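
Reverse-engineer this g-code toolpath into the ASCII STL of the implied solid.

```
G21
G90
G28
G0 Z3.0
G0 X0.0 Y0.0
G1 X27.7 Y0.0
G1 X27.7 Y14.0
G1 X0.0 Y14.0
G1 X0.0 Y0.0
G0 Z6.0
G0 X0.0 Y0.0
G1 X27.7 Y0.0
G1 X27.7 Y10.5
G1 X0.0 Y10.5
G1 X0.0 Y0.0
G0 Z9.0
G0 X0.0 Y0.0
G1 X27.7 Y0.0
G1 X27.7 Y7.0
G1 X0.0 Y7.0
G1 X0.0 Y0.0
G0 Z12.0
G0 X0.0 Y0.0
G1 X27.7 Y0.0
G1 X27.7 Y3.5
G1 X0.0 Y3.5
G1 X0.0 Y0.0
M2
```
solid part
  facet normal 0.0000 0.0000 -1.0000
    outer loop
      vertex 27.7 17.5 0.0
      vertex 27.7 0.0 0.0
      vertex 0.0 0.0 0.0
    endloop
  endfacet
  facet normal 0.0000 0.0000 -1.0000
    outer loop
      vertex 0.0 17.5 0.0
      vertex 27.7 17.5 0.0
      vertex 0.0 0.0 0.0
    endloop
  endfacet
  facet normal 0.0000 -1.0000 0.0000
    outer loop
      vertex 0.0 0.0 0.0
      vertex 27.7 0.0 0.0
      vertex 27.7 0.0 15.0
    endloop
  endfacet
  facet normal 0.0000 -1.0000 0.0000
    outer loop
      vertex 0.0 0.0 0.0
      vertex 27.7 0.0 15.0
      vertex 0.0 0.0 15.0
    endloop
  endfacet
  facet normal 0.0000 0.6508 0.7593
    outer loop
      vertex 0.0 0.0 15.0
      vertex 27.7 0.0 15.0
      vertex 27.7 17.5 0.0
    endloop
  endfacet
  facet normal 0.0000 0.6508 0.7593
    outer loop
      vertex 0.0 0.0 15.0
      vertex 27.7 17.5 0.0
      vertex 0.0 17.5 0.0
    endloop
  endfacet
  facet normal -1.0000 0.0000 0.0000
    outer loop
      vertex 0.0 0.0 15.0
      vertex 0.0 17.5 0.0
      vertex 0.0 0.0 0.0
    endloop
  endfacet
  facet normal 1.0000 0.0000 0.0000
    outer loop
      vertex 27.7 0.0 0.0
      vertex 27.7 17.5 0.0
      vertex 27.7 0.0 15.0
    endloop
  endfacet
endsolid part

The G0 Z moves step by Δz≈3.0 mm. The G1 loops shrink linearly with z, so the solid tapers from its base footprint up to z≈15. Closing with a flat bottom cap and the tapered top and triangulating gives 8 facets — a wedge (ramp): 27.7 × 17.5 mm base, rising to 15 mm along the y=0 edge and sloping linearly to z=0 at y=17.5.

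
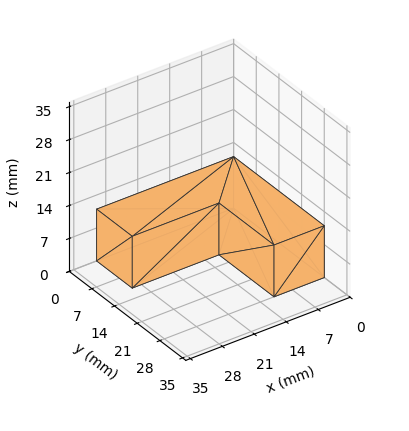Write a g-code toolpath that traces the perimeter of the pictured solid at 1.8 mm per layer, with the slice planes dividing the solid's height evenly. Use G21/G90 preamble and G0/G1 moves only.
Reading the render: the shape is an L-shaped prism: outer 30 × 28 mm, arm thicknesses ≈ 11 mm (horizontal) and 11 mm (vertical), extruded 11 mm in z (dimensions read to the nearest mm from the axis ticks). For the g-code, the solid's height is divided into equal slices at the stated Δz and each level perimeter traced with G1 moves after a G0 lift.

; perimeter-only toolpath
G21 ; units = mm
G90 ; absolute positioning
G28 ; home
; layer 1
G0 Z1.8
G0 X0.0 Y0.0
G1 X30.0 Y0.0
G1 X30.0 Y11.0
G1 X11.0 Y11.0
G1 X11.0 Y28.0
G1 X0.0 Y28.0
G1 X0.0 Y0.0
; layer 2
G0 Z3.7
G0 X0.0 Y0.0
G1 X30.0 Y0.0
G1 X30.0 Y11.0
G1 X11.0 Y11.0
G1 X11.0 Y28.0
G1 X0.0 Y28.0
G1 X0.0 Y0.0
; layer 3
G0 Z5.5
G0 X0.0 Y0.0
G1 X30.0 Y0.0
G1 X30.0 Y11.0
G1 X11.0 Y11.0
G1 X11.0 Y28.0
G1 X0.0 Y28.0
G1 X0.0 Y0.0
; layer 4
G0 Z7.3
G0 X0.0 Y0.0
G1 X30.0 Y0.0
G1 X30.0 Y11.0
G1 X11.0 Y11.0
G1 X11.0 Y28.0
G1 X0.0 Y28.0
G1 X0.0 Y0.0
; layer 5
G0 Z9.2
G0 X0.0 Y0.0
G1 X30.0 Y0.0
G1 X30.0 Y11.0
G1 X11.0 Y11.0
G1 X11.0 Y28.0
G1 X0.0 Y28.0
G1 X0.0 Y0.0
; layer 6
G0 Z11.0
G0 X0.0 Y0.0
G1 X30.0 Y0.0
G1 X30.0 Y11.0
G1 X11.0 Y11.0
G1 X11.0 Y28.0
G1 X0.0 Y28.0
G1 X0.0 Y0.0
M2 ; end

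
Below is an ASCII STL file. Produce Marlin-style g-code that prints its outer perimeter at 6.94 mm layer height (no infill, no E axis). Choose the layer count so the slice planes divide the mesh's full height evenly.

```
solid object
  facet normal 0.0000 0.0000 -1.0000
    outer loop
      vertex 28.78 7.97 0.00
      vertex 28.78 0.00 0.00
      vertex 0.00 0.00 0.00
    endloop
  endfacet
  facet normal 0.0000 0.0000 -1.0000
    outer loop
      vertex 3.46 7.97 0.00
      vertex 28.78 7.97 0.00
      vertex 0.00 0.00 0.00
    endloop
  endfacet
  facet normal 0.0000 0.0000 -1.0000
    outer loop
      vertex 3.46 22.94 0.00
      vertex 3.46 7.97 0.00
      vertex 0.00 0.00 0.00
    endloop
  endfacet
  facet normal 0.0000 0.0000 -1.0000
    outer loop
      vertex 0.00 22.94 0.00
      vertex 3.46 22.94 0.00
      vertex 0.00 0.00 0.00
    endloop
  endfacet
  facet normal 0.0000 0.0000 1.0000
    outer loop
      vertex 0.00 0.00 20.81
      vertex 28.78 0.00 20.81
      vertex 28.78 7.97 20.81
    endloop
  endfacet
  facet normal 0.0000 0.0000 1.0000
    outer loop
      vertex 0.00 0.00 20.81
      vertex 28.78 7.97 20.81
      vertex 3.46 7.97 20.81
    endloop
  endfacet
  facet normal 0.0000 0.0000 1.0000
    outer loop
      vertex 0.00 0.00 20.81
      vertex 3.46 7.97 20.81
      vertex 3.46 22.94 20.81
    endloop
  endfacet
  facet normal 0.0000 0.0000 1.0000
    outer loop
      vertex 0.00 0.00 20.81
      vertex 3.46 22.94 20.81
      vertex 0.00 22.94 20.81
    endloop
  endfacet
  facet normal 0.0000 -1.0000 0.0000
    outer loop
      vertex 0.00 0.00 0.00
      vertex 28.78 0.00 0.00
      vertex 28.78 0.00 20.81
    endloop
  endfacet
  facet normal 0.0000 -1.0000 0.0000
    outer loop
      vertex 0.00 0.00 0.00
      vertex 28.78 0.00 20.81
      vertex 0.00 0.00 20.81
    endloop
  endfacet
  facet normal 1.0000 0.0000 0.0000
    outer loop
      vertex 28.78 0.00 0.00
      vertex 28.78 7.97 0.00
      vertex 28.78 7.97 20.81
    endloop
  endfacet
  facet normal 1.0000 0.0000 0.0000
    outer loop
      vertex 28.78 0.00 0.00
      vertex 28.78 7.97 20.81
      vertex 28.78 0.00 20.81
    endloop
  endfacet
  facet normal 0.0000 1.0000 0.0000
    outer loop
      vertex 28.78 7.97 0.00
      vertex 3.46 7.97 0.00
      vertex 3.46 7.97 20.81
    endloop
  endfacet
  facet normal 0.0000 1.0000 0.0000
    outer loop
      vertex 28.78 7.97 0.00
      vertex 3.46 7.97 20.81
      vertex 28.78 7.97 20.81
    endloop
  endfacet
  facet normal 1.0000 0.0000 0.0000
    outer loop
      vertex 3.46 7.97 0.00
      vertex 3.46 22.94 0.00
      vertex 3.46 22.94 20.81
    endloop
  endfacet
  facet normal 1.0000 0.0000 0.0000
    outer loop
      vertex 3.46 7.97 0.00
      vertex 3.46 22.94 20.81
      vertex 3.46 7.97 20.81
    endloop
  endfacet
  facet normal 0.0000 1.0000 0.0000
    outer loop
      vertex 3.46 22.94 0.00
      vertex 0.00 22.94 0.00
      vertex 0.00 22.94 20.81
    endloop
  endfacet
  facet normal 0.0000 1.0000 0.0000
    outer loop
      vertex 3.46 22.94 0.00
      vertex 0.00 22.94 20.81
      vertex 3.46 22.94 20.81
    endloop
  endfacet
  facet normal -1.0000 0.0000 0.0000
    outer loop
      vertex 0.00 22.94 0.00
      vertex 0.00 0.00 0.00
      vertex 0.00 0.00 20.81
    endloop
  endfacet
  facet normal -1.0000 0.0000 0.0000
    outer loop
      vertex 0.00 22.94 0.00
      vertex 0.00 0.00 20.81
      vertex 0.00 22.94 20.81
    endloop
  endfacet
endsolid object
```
; perimeter-only toolpath
G21 ; units = mm
G90 ; absolute positioning
G28 ; home
; layer 1
G0 Z6.94
G0 X0.00 Y0.00
G1 X28.78 Y0.00
G1 X28.78 Y7.97
G1 X3.46 Y7.97
G1 X3.46 Y22.94
G1 X0.00 Y22.94
G1 X0.00 Y0.00
; layer 2
G0 Z13.87
G0 X0.00 Y0.00
G1 X28.78 Y0.00
G1 X28.78 Y7.97
G1 X3.46 Y7.97
G1 X3.46 Y22.94
G1 X0.00 Y22.94
G1 X0.00 Y0.00
; layer 3
G0 Z20.81
G0 X0.00 Y0.00
G1 X28.78 Y0.00
G1 X28.78 Y7.97
G1 X3.46 Y7.97
G1 X3.46 Y22.94
G1 X0.00 Y22.94
G1 X0.00 Y0.00
M2 ; end

The solid is an L-shaped prism: outer 28.8 × 22.9 mm, arm thicknesses ≈ 7.97 mm (horizontal) and 3.46 mm (vertical), extruded 20.8 mm in z. Slicing at Δz = 6.94 mm — 3 equal slices spanning the solid's height, so layer i sits at z = i·h/3 — gives 3 non-empty perimeters. Each is a 6-segment closed polygon; G0 lifts to the layer z and rapids to the start vertex, then G1 traces the edges.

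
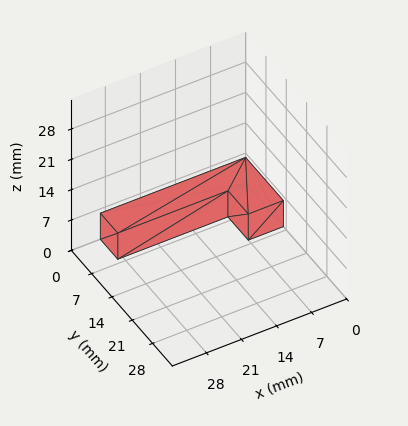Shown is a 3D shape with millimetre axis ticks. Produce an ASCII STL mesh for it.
Reading the render: the shape is an L-shaped prism: outer 29 × 13 mm, arm thicknesses ≈ 6 mm (horizontal) and 7 mm (vertical), extruded 6 mm in z (dimensions read to the nearest mm from the axis ticks). For the STL, each face is triangulated and given an outward normal.

solid part
  facet normal 0.0000 0.0000 -1.0000
    outer loop
      vertex 29.000 6.000 0.000
      vertex 29.000 0.000 0.000
      vertex 0.000 0.000 0.000
    endloop
  endfacet
  facet normal 0.0000 0.0000 -1.0000
    outer loop
      vertex 7.000 6.000 0.000
      vertex 29.000 6.000 0.000
      vertex 0.000 0.000 0.000
    endloop
  endfacet
  facet normal 0.0000 0.0000 -1.0000
    outer loop
      vertex 7.000 13.000 0.000
      vertex 7.000 6.000 0.000
      vertex 0.000 0.000 0.000
    endloop
  endfacet
  facet normal 0.0000 0.0000 -1.0000
    outer loop
      vertex 0.000 13.000 0.000
      vertex 7.000 13.000 0.000
      vertex 0.000 0.000 0.000
    endloop
  endfacet
  facet normal 0.0000 0.0000 1.0000
    outer loop
      vertex 0.000 0.000 6.000
      vertex 29.000 0.000 6.000
      vertex 29.000 6.000 6.000
    endloop
  endfacet
  facet normal 0.0000 0.0000 1.0000
    outer loop
      vertex 0.000 0.000 6.000
      vertex 29.000 6.000 6.000
      vertex 7.000 6.000 6.000
    endloop
  endfacet
  facet normal 0.0000 0.0000 1.0000
    outer loop
      vertex 0.000 0.000 6.000
      vertex 7.000 6.000 6.000
      vertex 7.000 13.000 6.000
    endloop
  endfacet
  facet normal 0.0000 0.0000 1.0000
    outer loop
      vertex 0.000 0.000 6.000
      vertex 7.000 13.000 6.000
      vertex 0.000 13.000 6.000
    endloop
  endfacet
  facet normal 0.0000 -1.0000 0.0000
    outer loop
      vertex 0.000 0.000 0.000
      vertex 29.000 0.000 0.000
      vertex 29.000 0.000 6.000
    endloop
  endfacet
  facet normal 0.0000 -1.0000 0.0000
    outer loop
      vertex 0.000 0.000 0.000
      vertex 29.000 0.000 6.000
      vertex 0.000 0.000 6.000
    endloop
  endfacet
  facet normal 1.0000 0.0000 0.0000
    outer loop
      vertex 29.000 0.000 0.000
      vertex 29.000 6.000 0.000
      vertex 29.000 6.000 6.000
    endloop
  endfacet
  facet normal 1.0000 0.0000 0.0000
    outer loop
      vertex 29.000 0.000 0.000
      vertex 29.000 6.000 6.000
      vertex 29.000 0.000 6.000
    endloop
  endfacet
  facet normal 0.0000 1.0000 0.0000
    outer loop
      vertex 29.000 6.000 0.000
      vertex 7.000 6.000 0.000
      vertex 7.000 6.000 6.000
    endloop
  endfacet
  facet normal 0.0000 1.0000 0.0000
    outer loop
      vertex 29.000 6.000 0.000
      vertex 7.000 6.000 6.000
      vertex 29.000 6.000 6.000
    endloop
  endfacet
  facet normal 1.0000 0.0000 0.0000
    outer loop
      vertex 7.000 6.000 0.000
      vertex 7.000 13.000 0.000
      vertex 7.000 13.000 6.000
    endloop
  endfacet
  facet normal 1.0000 0.0000 0.0000
    outer loop
      vertex 7.000 6.000 0.000
      vertex 7.000 13.000 6.000
      vertex 7.000 6.000 6.000
    endloop
  endfacet
  facet normal 0.0000 1.0000 0.0000
    outer loop
      vertex 7.000 13.000 0.000
      vertex 0.000 13.000 0.000
      vertex 0.000 13.000 6.000
    endloop
  endfacet
  facet normal 0.0000 1.0000 0.0000
    outer loop
      vertex 7.000 13.000 0.000
      vertex 0.000 13.000 6.000
      vertex 7.000 13.000 6.000
    endloop
  endfacet
  facet normal -1.0000 0.0000 0.0000
    outer loop
      vertex 0.000 13.000 0.000
      vertex 0.000 0.000 0.000
      vertex 0.000 0.000 6.000
    endloop
  endfacet
  facet normal -1.0000 0.0000 0.0000
    outer loop
      vertex 0.000 13.000 0.000
      vertex 0.000 0.000 6.000
      vertex 0.000 13.000 6.000
    endloop
  endfacet
endsolid part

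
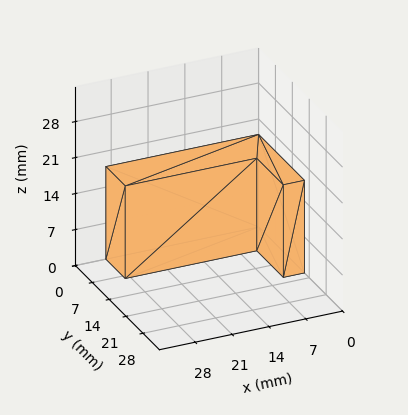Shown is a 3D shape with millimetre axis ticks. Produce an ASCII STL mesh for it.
Reading the render: the shape is an L-shaped prism: outer 29 × 19 mm, arm thicknesses ≈ 8 mm (horizontal) and 4 mm (vertical), extruded 18 mm in z (dimensions read to the nearest mm from the axis ticks). For the STL, each face is triangulated and given an outward normal.

solid part
  facet normal 0.0000 0.0000 -1.0000
    outer loop
      vertex 29.0 8.0 0.0
      vertex 29.0 0.0 0.0
      vertex 0.0 0.0 0.0
    endloop
  endfacet
  facet normal 0.0000 0.0000 -1.0000
    outer loop
      vertex 4.0 8.0 0.0
      vertex 29.0 8.0 0.0
      vertex 0.0 0.0 0.0
    endloop
  endfacet
  facet normal 0.0000 0.0000 -1.0000
    outer loop
      vertex 4.0 19.0 0.0
      vertex 4.0 8.0 0.0
      vertex 0.0 0.0 0.0
    endloop
  endfacet
  facet normal 0.0000 0.0000 -1.0000
    outer loop
      vertex 0.0 19.0 0.0
      vertex 4.0 19.0 0.0
      vertex 0.0 0.0 0.0
    endloop
  endfacet
  facet normal 0.0000 0.0000 1.0000
    outer loop
      vertex 0.0 0.0 18.0
      vertex 29.0 0.0 18.0
      vertex 29.0 8.0 18.0
    endloop
  endfacet
  facet normal 0.0000 0.0000 1.0000
    outer loop
      vertex 0.0 0.0 18.0
      vertex 29.0 8.0 18.0
      vertex 4.0 8.0 18.0
    endloop
  endfacet
  facet normal 0.0000 0.0000 1.0000
    outer loop
      vertex 0.0 0.0 18.0
      vertex 4.0 8.0 18.0
      vertex 4.0 19.0 18.0
    endloop
  endfacet
  facet normal 0.0000 0.0000 1.0000
    outer loop
      vertex 0.0 0.0 18.0
      vertex 4.0 19.0 18.0
      vertex 0.0 19.0 18.0
    endloop
  endfacet
  facet normal 0.0000 -1.0000 0.0000
    outer loop
      vertex 0.0 0.0 0.0
      vertex 29.0 0.0 0.0
      vertex 29.0 0.0 18.0
    endloop
  endfacet
  facet normal 0.0000 -1.0000 0.0000
    outer loop
      vertex 0.0 0.0 0.0
      vertex 29.0 0.0 18.0
      vertex 0.0 0.0 18.0
    endloop
  endfacet
  facet normal 1.0000 0.0000 0.0000
    outer loop
      vertex 29.0 0.0 0.0
      vertex 29.0 8.0 0.0
      vertex 29.0 8.0 18.0
    endloop
  endfacet
  facet normal 1.0000 0.0000 0.0000
    outer loop
      vertex 29.0 0.0 0.0
      vertex 29.0 8.0 18.0
      vertex 29.0 0.0 18.0
    endloop
  endfacet
  facet normal 0.0000 1.0000 0.0000
    outer loop
      vertex 29.0 8.0 0.0
      vertex 4.0 8.0 0.0
      vertex 4.0 8.0 18.0
    endloop
  endfacet
  facet normal 0.0000 1.0000 0.0000
    outer loop
      vertex 29.0 8.0 0.0
      vertex 4.0 8.0 18.0
      vertex 29.0 8.0 18.0
    endloop
  endfacet
  facet normal 1.0000 0.0000 0.0000
    outer loop
      vertex 4.0 8.0 0.0
      vertex 4.0 19.0 0.0
      vertex 4.0 19.0 18.0
    endloop
  endfacet
  facet normal 1.0000 0.0000 0.0000
    outer loop
      vertex 4.0 8.0 0.0
      vertex 4.0 19.0 18.0
      vertex 4.0 8.0 18.0
    endloop
  endfacet
  facet normal 0.0000 1.0000 0.0000
    outer loop
      vertex 4.0 19.0 0.0
      vertex 0.0 19.0 0.0
      vertex 0.0 19.0 18.0
    endloop
  endfacet
  facet normal 0.0000 1.0000 0.0000
    outer loop
      vertex 4.0 19.0 0.0
      vertex 0.0 19.0 18.0
      vertex 4.0 19.0 18.0
    endloop
  endfacet
  facet normal -1.0000 0.0000 0.0000
    outer loop
      vertex 0.0 19.0 0.0
      vertex 0.0 0.0 0.0
      vertex 0.0 0.0 18.0
    endloop
  endfacet
  facet normal -1.0000 0.0000 0.0000
    outer loop
      vertex 0.0 19.0 0.0
      vertex 0.0 0.0 18.0
      vertex 0.0 19.0 18.0
    endloop
  endfacet
endsolid part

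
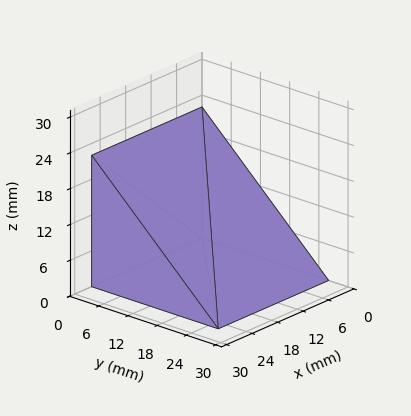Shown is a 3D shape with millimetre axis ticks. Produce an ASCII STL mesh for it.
Reading the render: the shape is a wedge (ramp): 26 × 26 mm base, rising to 22 mm along the y=0 edge and sloping linearly to z=0 at y=26 (dimensions read to the nearest mm from the axis ticks). For the STL, each face is triangulated and given an outward normal.

solid part
  facet normal 0.0000 0.0000 -1.0000
    outer loop
      vertex 26.0 26.0 0.0
      vertex 26.0 0.0 0.0
      vertex 0.0 0.0 0.0
    endloop
  endfacet
  facet normal 0.0000 0.0000 -1.0000
    outer loop
      vertex 0.0 26.0 0.0
      vertex 26.0 26.0 0.0
      vertex 0.0 0.0 0.0
    endloop
  endfacet
  facet normal 0.0000 -1.0000 0.0000
    outer loop
      vertex 0.0 0.0 0.0
      vertex 26.0 0.0 0.0
      vertex 26.0 0.0 22.0
    endloop
  endfacet
  facet normal 0.0000 -1.0000 0.0000
    outer loop
      vertex 0.0 0.0 0.0
      vertex 26.0 0.0 22.0
      vertex 0.0 0.0 22.0
    endloop
  endfacet
  facet normal 0.0000 0.6459 0.7634
    outer loop
      vertex 0.0 0.0 22.0
      vertex 26.0 0.0 22.0
      vertex 26.0 26.0 0.0
    endloop
  endfacet
  facet normal 0.0000 0.6459 0.7634
    outer loop
      vertex 0.0 0.0 22.0
      vertex 26.0 26.0 0.0
      vertex 0.0 26.0 0.0
    endloop
  endfacet
  facet normal -1.0000 0.0000 0.0000
    outer loop
      vertex 0.0 0.0 22.0
      vertex 0.0 26.0 0.0
      vertex 0.0 0.0 0.0
    endloop
  endfacet
  facet normal 1.0000 0.0000 0.0000
    outer loop
      vertex 26.0 0.0 0.0
      vertex 26.0 26.0 0.0
      vertex 26.0 0.0 22.0
    endloop
  endfacet
endsolid part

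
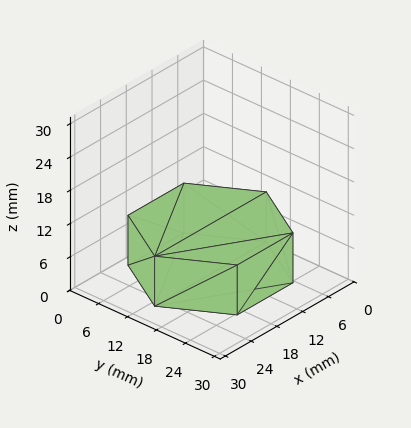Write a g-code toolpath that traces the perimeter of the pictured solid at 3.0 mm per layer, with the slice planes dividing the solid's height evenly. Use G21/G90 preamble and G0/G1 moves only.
Reading the render: the shape is a regular 6-sided prism (a cylinder approximated with 6 flat sides), circumscribed radius ≈ 13 mm, height ≈ 9 mm (dimensions read to the nearest mm from the axis ticks). For the g-code, the solid's height is divided into equal slices at the stated Δz and each level perimeter traced with G1 moves after a G0 lift.

; perimeter-only toolpath
G21 ; units = mm
G90 ; absolute positioning
G28 ; home
; layer 1
G0 Z3.0
G0 X26.0 Y13.0
G1 X19.5 Y24.3
G1 X6.5 Y24.3
G1 X0.0 Y13.0
G1 X6.5 Y1.7
G1 X19.5 Y1.7
G1 X26.0 Y13.0
; layer 2
G0 Z6.0
G0 X26.0 Y13.0
G1 X19.5 Y24.3
G1 X6.5 Y24.3
G1 X0.0 Y13.0
G1 X6.5 Y1.7
G1 X19.5 Y1.7
G1 X26.0 Y13.0
; layer 3
G0 Z9.0
G0 X26.0 Y13.0
G1 X19.5 Y24.3
G1 X6.5 Y24.3
G1 X0.0 Y13.0
G1 X6.5 Y1.7
G1 X19.5 Y1.7
G1 X26.0 Y13.0
M2 ; end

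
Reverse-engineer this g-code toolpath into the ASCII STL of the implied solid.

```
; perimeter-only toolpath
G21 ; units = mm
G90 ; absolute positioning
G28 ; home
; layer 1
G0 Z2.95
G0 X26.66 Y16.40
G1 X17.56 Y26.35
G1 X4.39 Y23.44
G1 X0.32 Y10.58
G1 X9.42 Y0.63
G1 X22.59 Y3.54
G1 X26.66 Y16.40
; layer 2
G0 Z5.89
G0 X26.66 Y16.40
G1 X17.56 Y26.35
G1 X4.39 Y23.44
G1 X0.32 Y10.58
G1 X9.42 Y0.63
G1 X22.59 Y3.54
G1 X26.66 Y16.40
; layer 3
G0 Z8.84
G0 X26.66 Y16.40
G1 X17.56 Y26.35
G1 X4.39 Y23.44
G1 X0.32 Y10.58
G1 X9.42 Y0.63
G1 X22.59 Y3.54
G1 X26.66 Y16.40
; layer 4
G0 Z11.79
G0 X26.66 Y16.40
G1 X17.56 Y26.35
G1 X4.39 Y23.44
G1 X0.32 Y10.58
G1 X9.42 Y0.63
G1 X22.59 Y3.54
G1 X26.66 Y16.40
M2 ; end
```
solid part
  facet normal 0.0000 0.0000 -1.0000
    outer loop
      vertex 4.39 23.44 0.00
      vertex 17.56 26.35 0.00
      vertex 26.66 16.40 0.00
    endloop
  endfacet
  facet normal 0.0000 0.0000 -1.0000
    outer loop
      vertex 0.32 10.58 0.00
      vertex 4.39 23.44 0.00
      vertex 26.66 16.40 0.00
    endloop
  endfacet
  facet normal 0.0000 0.0000 -1.0000
    outer loop
      vertex 9.42 0.63 0.00
      vertex 0.32 10.58 0.00
      vertex 26.66 16.40 0.00
    endloop
  endfacet
  facet normal 0.0000 0.0000 -1.0000
    outer loop
      vertex 22.59 3.54 0.00
      vertex 9.42 0.63 0.00
      vertex 26.66 16.40 0.00
    endloop
  endfacet
  facet normal 0.0000 0.0000 1.0000
    outer loop
      vertex 26.66 16.40 11.79
      vertex 17.56 26.35 11.79
      vertex 4.39 23.44 11.79
    endloop
  endfacet
  facet normal 0.0000 0.0000 1.0000
    outer loop
      vertex 26.66 16.40 11.79
      vertex 4.39 23.44 11.79
      vertex 0.32 10.58 11.79
    endloop
  endfacet
  facet normal 0.0000 0.0000 1.0000
    outer loop
      vertex 26.66 16.40 11.79
      vertex 0.32 10.58 11.79
      vertex 9.42 0.63 11.79
    endloop
  endfacet
  facet normal 0.0000 0.0000 1.0000
    outer loop
      vertex 26.66 16.40 11.79
      vertex 9.42 0.63 11.79
      vertex 22.59 3.54 11.79
    endloop
  endfacet
  facet normal 0.7379 0.6749 0.0000
    outer loop
      vertex 26.66 16.40 0.00
      vertex 17.56 26.35 0.00
      vertex 17.56 26.35 11.79
    endloop
  endfacet
  facet normal 0.7379 0.6749 0.0000
    outer loop
      vertex 26.66 16.40 0.00
      vertex 17.56 26.35 11.79
      vertex 26.66 16.40 11.79
    endloop
  endfacet
  facet normal -0.2158 0.9764 0.0000
    outer loop
      vertex 17.56 26.35 0.00
      vertex 4.39 23.44 0.00
      vertex 4.39 23.44 11.79
    endloop
  endfacet
  facet normal -0.2158 0.9764 0.0000
    outer loop
      vertex 17.56 26.35 0.00
      vertex 4.39 23.44 11.79
      vertex 17.56 26.35 11.79
    endloop
  endfacet
  facet normal -0.9534 0.3017 0.0000
    outer loop
      vertex 4.39 23.44 0.00
      vertex 0.32 10.58 0.00
      vertex 0.32 10.58 11.79
    endloop
  endfacet
  facet normal -0.9534 0.3017 0.0000
    outer loop
      vertex 4.39 23.44 0.00
      vertex 0.32 10.58 11.79
      vertex 4.39 23.44 11.79
    endloop
  endfacet
  facet normal -0.7379 -0.6749 0.0000
    outer loop
      vertex 0.32 10.58 0.00
      vertex 9.42 0.63 0.00
      vertex 9.42 0.63 11.79
    endloop
  endfacet
  facet normal -0.7379 -0.6749 0.0000
    outer loop
      vertex 0.32 10.58 0.00
      vertex 9.42 0.63 11.79
      vertex 0.32 10.58 11.79
    endloop
  endfacet
  facet normal 0.2158 -0.9764 0.0000
    outer loop
      vertex 9.42 0.63 0.00
      vertex 22.59 3.54 0.00
      vertex 22.59 3.54 11.79
    endloop
  endfacet
  facet normal 0.2158 -0.9764 0.0000
    outer loop
      vertex 9.42 0.63 0.00
      vertex 22.59 3.54 11.79
      vertex 9.42 0.63 11.79
    endloop
  endfacet
  facet normal 0.9534 -0.3017 0.0000
    outer loop
      vertex 22.59 3.54 0.00
      vertex 26.66 16.40 0.00
      vertex 26.66 16.40 11.79
    endloop
  endfacet
  facet normal 0.9534 -0.3017 0.0000
    outer loop
      vertex 22.59 3.54 0.00
      vertex 26.66 16.40 11.79
      vertex 22.59 3.54 11.79
    endloop
  endfacet
endsolid part

The G0 Z moves step by Δz≈2.95 mm. Every layer's G1 loop is the same polygon, so the solid is a straight extrusion of it from z=0 to z≈11.8. Closing with flat bottom and top caps and triangulating gives 20 facets — a regular 6-sided prism (a cylinder approximated with 6 flat sides), circumscribed radius ≈ 13.5 mm, height ≈ 11.8 mm.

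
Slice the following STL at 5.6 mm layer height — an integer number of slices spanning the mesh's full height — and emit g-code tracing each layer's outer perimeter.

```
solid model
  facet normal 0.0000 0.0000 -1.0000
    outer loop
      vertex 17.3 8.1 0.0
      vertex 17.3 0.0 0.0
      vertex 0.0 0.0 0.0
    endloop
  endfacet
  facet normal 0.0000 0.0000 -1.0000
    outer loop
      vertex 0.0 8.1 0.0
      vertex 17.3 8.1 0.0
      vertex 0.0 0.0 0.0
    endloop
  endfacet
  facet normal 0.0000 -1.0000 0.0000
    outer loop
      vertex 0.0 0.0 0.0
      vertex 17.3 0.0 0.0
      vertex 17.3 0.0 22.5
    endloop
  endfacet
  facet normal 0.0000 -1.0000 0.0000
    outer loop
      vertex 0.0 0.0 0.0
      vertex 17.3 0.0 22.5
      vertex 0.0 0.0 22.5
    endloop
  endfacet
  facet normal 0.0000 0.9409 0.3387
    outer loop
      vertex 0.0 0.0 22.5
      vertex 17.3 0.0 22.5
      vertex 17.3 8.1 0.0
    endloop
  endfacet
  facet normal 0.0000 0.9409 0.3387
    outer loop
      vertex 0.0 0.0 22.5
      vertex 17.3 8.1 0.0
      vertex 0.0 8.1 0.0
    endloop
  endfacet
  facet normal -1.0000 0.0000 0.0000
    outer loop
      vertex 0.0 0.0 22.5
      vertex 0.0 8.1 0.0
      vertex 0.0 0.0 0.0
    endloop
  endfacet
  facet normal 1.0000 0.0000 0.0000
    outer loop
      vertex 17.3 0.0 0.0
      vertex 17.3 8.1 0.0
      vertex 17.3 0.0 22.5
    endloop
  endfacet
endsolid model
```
; perimeter-only toolpath
G21 ; units = mm
G90 ; absolute positioning
G28 ; home
; layer 1
G0 Z5.6
G0 X0.0 Y0.0
G1 X17.3 Y0.0
G1 X17.3 Y6.1
G1 X0.0 Y6.1
G1 X0.0 Y0.0
; layer 2
G0 Z11.2
G0 X0.0 Y0.0
G1 X17.3 Y0.0
G1 X17.3 Y4.0
G1 X0.0 Y4.0
G1 X0.0 Y0.0
; layer 3
G0 Z16.9
G0 X0.0 Y0.0
G1 X17.3 Y0.0
G1 X17.3 Y2.0
G1 X0.0 Y2.0
G1 X0.0 Y0.0
M2 ; end

The solid is a wedge (ramp): 17.3 × 8.1 mm base, rising to 22.5 mm along the y=0 edge and sloping linearly to z=0 at y=8.1. Slicing at Δz = 5.6 mm — 4 equal slices spanning the solid's height, so layer i sits at z = i·h/4 — gives 3 non-empty perimeters. Each is a 4-segment closed polygon; G0 lifts to the layer z and rapids to the start vertex, then G1 traces the edges. The cross-section shrinks linearly with z (the slice at the apex is degenerate and omitted).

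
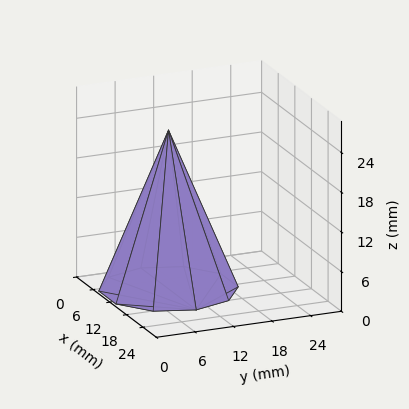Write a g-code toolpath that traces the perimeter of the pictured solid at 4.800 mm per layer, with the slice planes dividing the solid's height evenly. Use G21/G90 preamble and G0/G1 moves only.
Reading the render: the shape is a regular 10-sided pyramid, base circumscribed radius ≈ 10 mm, apex at z ≈ 24 mm (dimensions read to the nearest mm from the axis ticks). For the g-code, the solid's height is divided into equal slices at the stated Δz and each level perimeter traced with G1 moves after a G0 lift.

; perimeter-only toolpath
G21 ; units = mm
G90 ; absolute positioning
G28 ; home
; layer 1
G0 Z4.800
G0 X18.000 Y10.000
G1 X16.472 Y14.702
G1 X12.472 Y17.609
G1 X7.528 Y17.609
G1 X3.528 Y14.702
G1 X2.000 Y10.000
G1 X3.528 Y5.298
G1 X7.528 Y2.391
G1 X12.472 Y2.391
G1 X16.472 Y5.298
G1 X18.000 Y10.000
; layer 2
G0 Z9.600
G0 X16.000 Y10.000
G1 X14.854 Y13.527
G1 X11.854 Y15.707
G1 X8.146 Y15.707
G1 X5.146 Y13.527
G1 X4.000 Y10.000
G1 X5.146 Y6.473
G1 X8.146 Y4.293
G1 X11.854 Y4.293
G1 X14.854 Y6.473
G1 X16.000 Y10.000
; layer 3
G0 Z14.400
G0 X14.000 Y10.000
G1 X13.236 Y12.351
G1 X11.236 Y13.804
G1 X8.764 Y13.804
G1 X6.764 Y12.351
G1 X6.000 Y10.000
G1 X6.764 Y7.649
G1 X8.764 Y6.196
G1 X11.236 Y6.196
G1 X13.236 Y7.649
G1 X14.000 Y10.000
; layer 4
G0 Z19.200
G0 X12.000 Y10.000
G1 X11.618 Y11.176
G1 X10.618 Y11.902
G1 X9.382 Y11.902
G1 X8.382 Y11.176
G1 X8.000 Y10.000
G1 X8.382 Y8.824
G1 X9.382 Y8.098
G1 X10.618 Y8.098
G1 X11.618 Y8.824
G1 X12.000 Y10.000
M2 ; end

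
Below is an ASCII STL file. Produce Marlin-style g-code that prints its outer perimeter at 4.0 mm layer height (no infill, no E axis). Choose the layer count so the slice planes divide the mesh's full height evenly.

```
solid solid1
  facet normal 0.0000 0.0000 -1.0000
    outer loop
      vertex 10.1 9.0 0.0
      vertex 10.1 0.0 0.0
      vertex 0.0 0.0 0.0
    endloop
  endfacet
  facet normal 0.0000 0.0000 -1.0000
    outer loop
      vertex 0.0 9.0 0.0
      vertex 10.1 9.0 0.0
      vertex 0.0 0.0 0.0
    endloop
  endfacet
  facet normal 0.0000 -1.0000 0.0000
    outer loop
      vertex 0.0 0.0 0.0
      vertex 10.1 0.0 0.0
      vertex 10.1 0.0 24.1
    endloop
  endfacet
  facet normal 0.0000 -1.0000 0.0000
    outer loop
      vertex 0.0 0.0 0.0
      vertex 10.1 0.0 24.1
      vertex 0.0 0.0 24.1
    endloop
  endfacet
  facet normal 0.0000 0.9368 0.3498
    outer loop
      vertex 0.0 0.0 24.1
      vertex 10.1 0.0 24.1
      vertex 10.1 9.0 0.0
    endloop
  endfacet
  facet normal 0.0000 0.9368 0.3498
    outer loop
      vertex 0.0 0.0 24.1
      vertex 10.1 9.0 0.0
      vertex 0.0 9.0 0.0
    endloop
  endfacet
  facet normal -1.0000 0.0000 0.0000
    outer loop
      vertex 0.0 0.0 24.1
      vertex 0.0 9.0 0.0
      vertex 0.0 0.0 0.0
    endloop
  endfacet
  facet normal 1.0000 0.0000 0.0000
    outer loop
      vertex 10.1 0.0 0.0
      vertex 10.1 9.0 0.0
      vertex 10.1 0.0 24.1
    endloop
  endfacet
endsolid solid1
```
; perimeter-only toolpath
G21 ; units = mm
G90 ; absolute positioning
G28 ; home
; layer 1
G0 Z4.0
G0 X0.0 Y0.0
G1 X10.1 Y0.0
G1 X10.1 Y7.5
G1 X0.0 Y7.5
G1 X0.0 Y0.0
; layer 2
G0 Z8.0
G0 X0.0 Y0.0
G1 X10.1 Y0.0
G1 X10.1 Y6.0
G1 X0.0 Y6.0
G1 X0.0 Y0.0
; layer 3
G0 Z12.1
G0 X0.0 Y0.0
G1 X10.1 Y0.0
G1 X10.1 Y4.5
G1 X0.0 Y4.5
G1 X0.0 Y0.0
; layer 4
G0 Z16.1
G0 X0.0 Y0.0
G1 X10.1 Y0.0
G1 X10.1 Y3.0
G1 X0.0 Y3.0
G1 X0.0 Y0.0
; layer 5
G0 Z20.1
G0 X0.0 Y0.0
G1 X10.1 Y0.0
G1 X10.1 Y1.5
G1 X0.0 Y1.5
G1 X0.0 Y0.0
M2 ; end

The solid is a wedge (ramp): 10.1 × 9 mm base, rising to 24.1 mm along the y=0 edge and sloping linearly to z=0 at y=9. Slicing at Δz = 4.0 mm — 6 equal slices spanning the solid's height, so layer i sits at z = i·h/6 — gives 5 non-empty perimeters. Each is a 4-segment closed polygon; G0 lifts to the layer z and rapids to the start vertex, then G1 traces the edges. The cross-section shrinks linearly with z (the slice at the apex is degenerate and omitted).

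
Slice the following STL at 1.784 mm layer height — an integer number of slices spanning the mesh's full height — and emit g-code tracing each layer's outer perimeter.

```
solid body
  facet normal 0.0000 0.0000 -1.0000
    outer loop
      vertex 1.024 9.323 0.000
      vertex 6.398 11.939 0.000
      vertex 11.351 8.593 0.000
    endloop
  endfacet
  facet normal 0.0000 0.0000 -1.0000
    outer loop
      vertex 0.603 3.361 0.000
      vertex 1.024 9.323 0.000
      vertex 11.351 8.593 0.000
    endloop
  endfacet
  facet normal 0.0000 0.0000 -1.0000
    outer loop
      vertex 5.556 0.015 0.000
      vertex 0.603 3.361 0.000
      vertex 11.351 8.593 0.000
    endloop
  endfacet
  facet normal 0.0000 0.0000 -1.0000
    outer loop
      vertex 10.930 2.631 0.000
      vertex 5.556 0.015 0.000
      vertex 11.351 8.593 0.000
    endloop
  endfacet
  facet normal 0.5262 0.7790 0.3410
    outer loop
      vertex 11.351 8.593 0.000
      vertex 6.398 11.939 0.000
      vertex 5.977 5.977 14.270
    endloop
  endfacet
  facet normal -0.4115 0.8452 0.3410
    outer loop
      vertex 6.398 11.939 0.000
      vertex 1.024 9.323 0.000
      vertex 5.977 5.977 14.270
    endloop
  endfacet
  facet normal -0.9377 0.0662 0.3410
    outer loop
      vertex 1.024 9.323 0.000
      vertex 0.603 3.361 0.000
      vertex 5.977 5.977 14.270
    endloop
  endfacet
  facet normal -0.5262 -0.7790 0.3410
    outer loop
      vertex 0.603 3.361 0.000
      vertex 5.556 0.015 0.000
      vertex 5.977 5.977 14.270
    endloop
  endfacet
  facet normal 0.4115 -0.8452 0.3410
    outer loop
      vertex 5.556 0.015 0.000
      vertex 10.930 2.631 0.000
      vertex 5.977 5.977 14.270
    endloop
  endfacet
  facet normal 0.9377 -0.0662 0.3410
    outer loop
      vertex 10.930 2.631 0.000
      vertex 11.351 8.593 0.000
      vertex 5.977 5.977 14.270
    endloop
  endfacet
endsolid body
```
; perimeter-only toolpath
G21 ; units = mm
G90 ; absolute positioning
G28 ; home
; layer 1
G0 Z1.784
G0 X10.679 Y8.266
G1 X6.345 Y11.194
G1 X1.643 Y8.905
G1 X1.275 Y3.688
G1 X5.609 Y0.760
G1 X10.311 Y3.049
G1 X10.679 Y8.266
; layer 2
G0 Z3.567
G0 X10.008 Y7.939
G1 X6.293 Y10.448
G1 X2.262 Y8.486
G1 X1.947 Y4.015
G1 X5.661 Y1.506
G1 X9.692 Y3.467
G1 X10.008 Y7.939
; layer 3
G0 Z5.351
G0 X9.336 Y7.612
G1 X6.240 Y9.703
G1 X2.881 Y8.068
G1 X2.618 Y4.342
G1 X5.714 Y2.251
G1 X9.073 Y3.886
G1 X9.336 Y7.612
; layer 4
G0 Z7.135
G0 X8.664 Y7.285
G1 X6.188 Y8.958
G1 X3.501 Y7.650
G1 X3.290 Y4.669
G1 X5.767 Y2.996
G1 X8.454 Y4.304
G1 X8.664 Y7.285
; layer 5
G0 Z8.919
G0 X7.992 Y6.958
G1 X6.135 Y8.213
G1 X4.120 Y7.232
G1 X3.962 Y4.996
G1 X5.819 Y3.741
G1 X7.834 Y4.722
G1 X7.992 Y6.958
; layer 6
G0 Z10.703
G0 X7.321 Y6.631
G1 X6.082 Y7.467
G1 X4.739 Y6.814
G1 X4.634 Y5.323
G1 X5.872 Y4.487
G1 X7.215 Y5.141
G1 X7.321 Y6.631
; layer 7
G0 Z12.486
G0 X6.649 Y6.304
G1 X6.030 Y6.722
G1 X5.358 Y6.395
G1 X5.305 Y5.650
G1 X5.924 Y5.232
G1 X6.596 Y5.559
G1 X6.649 Y6.304
M2 ; end

The solid is a regular 6-sided pyramid, base circumscribed radius ≈ 5.98 mm, apex at z ≈ 14.3 mm. Slicing at Δz = 1.784 mm — 8 equal slices spanning the solid's height, so layer i sits at z = i·h/8 — gives 7 non-empty perimeters. Each is a 6-segment closed polygon; G0 lifts to the layer z and rapids to the start vertex, then G1 traces the edges. The cross-section shrinks linearly with z (the slice at the apex is degenerate and omitted).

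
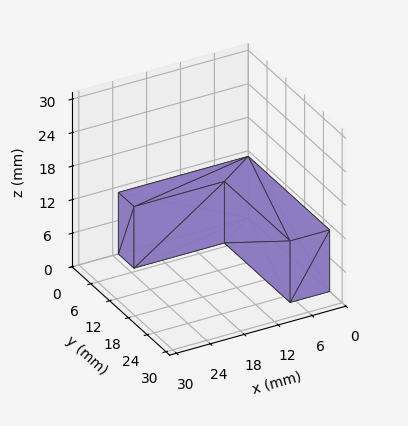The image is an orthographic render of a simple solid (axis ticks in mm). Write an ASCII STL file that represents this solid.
Reading the render: the shape is an L-shaped prism: outer 23 × 26 mm, arm thicknesses ≈ 5 mm (horizontal) and 7 mm (vertical), extruded 11 mm in z (dimensions read to the nearest mm from the axis ticks). For the STL, each face is triangulated and given an outward normal.

solid part
  facet normal 0.0000 0.0000 -1.0000
    outer loop
      vertex 23.000 5.000 0.000
      vertex 23.000 0.000 0.000
      vertex 0.000 0.000 0.000
    endloop
  endfacet
  facet normal 0.0000 0.0000 -1.0000
    outer loop
      vertex 7.000 5.000 0.000
      vertex 23.000 5.000 0.000
      vertex 0.000 0.000 0.000
    endloop
  endfacet
  facet normal 0.0000 0.0000 -1.0000
    outer loop
      vertex 7.000 26.000 0.000
      vertex 7.000 5.000 0.000
      vertex 0.000 0.000 0.000
    endloop
  endfacet
  facet normal 0.0000 0.0000 -1.0000
    outer loop
      vertex 0.000 26.000 0.000
      vertex 7.000 26.000 0.000
      vertex 0.000 0.000 0.000
    endloop
  endfacet
  facet normal 0.0000 0.0000 1.0000
    outer loop
      vertex 0.000 0.000 11.000
      vertex 23.000 0.000 11.000
      vertex 23.000 5.000 11.000
    endloop
  endfacet
  facet normal 0.0000 0.0000 1.0000
    outer loop
      vertex 0.000 0.000 11.000
      vertex 23.000 5.000 11.000
      vertex 7.000 5.000 11.000
    endloop
  endfacet
  facet normal 0.0000 0.0000 1.0000
    outer loop
      vertex 0.000 0.000 11.000
      vertex 7.000 5.000 11.000
      vertex 7.000 26.000 11.000
    endloop
  endfacet
  facet normal 0.0000 0.0000 1.0000
    outer loop
      vertex 0.000 0.000 11.000
      vertex 7.000 26.000 11.000
      vertex 0.000 26.000 11.000
    endloop
  endfacet
  facet normal 0.0000 -1.0000 0.0000
    outer loop
      vertex 0.000 0.000 0.000
      vertex 23.000 0.000 0.000
      vertex 23.000 0.000 11.000
    endloop
  endfacet
  facet normal 0.0000 -1.0000 0.0000
    outer loop
      vertex 0.000 0.000 0.000
      vertex 23.000 0.000 11.000
      vertex 0.000 0.000 11.000
    endloop
  endfacet
  facet normal 1.0000 0.0000 0.0000
    outer loop
      vertex 23.000 0.000 0.000
      vertex 23.000 5.000 0.000
      vertex 23.000 5.000 11.000
    endloop
  endfacet
  facet normal 1.0000 0.0000 0.0000
    outer loop
      vertex 23.000 0.000 0.000
      vertex 23.000 5.000 11.000
      vertex 23.000 0.000 11.000
    endloop
  endfacet
  facet normal 0.0000 1.0000 0.0000
    outer loop
      vertex 23.000 5.000 0.000
      vertex 7.000 5.000 0.000
      vertex 7.000 5.000 11.000
    endloop
  endfacet
  facet normal 0.0000 1.0000 0.0000
    outer loop
      vertex 23.000 5.000 0.000
      vertex 7.000 5.000 11.000
      vertex 23.000 5.000 11.000
    endloop
  endfacet
  facet normal 1.0000 0.0000 0.0000
    outer loop
      vertex 7.000 5.000 0.000
      vertex 7.000 26.000 0.000
      vertex 7.000 26.000 11.000
    endloop
  endfacet
  facet normal 1.0000 0.0000 0.0000
    outer loop
      vertex 7.000 5.000 0.000
      vertex 7.000 26.000 11.000
      vertex 7.000 5.000 11.000
    endloop
  endfacet
  facet normal 0.0000 1.0000 0.0000
    outer loop
      vertex 7.000 26.000 0.000
      vertex 0.000 26.000 0.000
      vertex 0.000 26.000 11.000
    endloop
  endfacet
  facet normal 0.0000 1.0000 0.0000
    outer loop
      vertex 7.000 26.000 0.000
      vertex 0.000 26.000 11.000
      vertex 7.000 26.000 11.000
    endloop
  endfacet
  facet normal -1.0000 0.0000 0.0000
    outer loop
      vertex 0.000 26.000 0.000
      vertex 0.000 0.000 0.000
      vertex 0.000 0.000 11.000
    endloop
  endfacet
  facet normal -1.0000 0.0000 0.0000
    outer loop
      vertex 0.000 26.000 0.000
      vertex 0.000 0.000 11.000
      vertex 0.000 26.000 11.000
    endloop
  endfacet
endsolid part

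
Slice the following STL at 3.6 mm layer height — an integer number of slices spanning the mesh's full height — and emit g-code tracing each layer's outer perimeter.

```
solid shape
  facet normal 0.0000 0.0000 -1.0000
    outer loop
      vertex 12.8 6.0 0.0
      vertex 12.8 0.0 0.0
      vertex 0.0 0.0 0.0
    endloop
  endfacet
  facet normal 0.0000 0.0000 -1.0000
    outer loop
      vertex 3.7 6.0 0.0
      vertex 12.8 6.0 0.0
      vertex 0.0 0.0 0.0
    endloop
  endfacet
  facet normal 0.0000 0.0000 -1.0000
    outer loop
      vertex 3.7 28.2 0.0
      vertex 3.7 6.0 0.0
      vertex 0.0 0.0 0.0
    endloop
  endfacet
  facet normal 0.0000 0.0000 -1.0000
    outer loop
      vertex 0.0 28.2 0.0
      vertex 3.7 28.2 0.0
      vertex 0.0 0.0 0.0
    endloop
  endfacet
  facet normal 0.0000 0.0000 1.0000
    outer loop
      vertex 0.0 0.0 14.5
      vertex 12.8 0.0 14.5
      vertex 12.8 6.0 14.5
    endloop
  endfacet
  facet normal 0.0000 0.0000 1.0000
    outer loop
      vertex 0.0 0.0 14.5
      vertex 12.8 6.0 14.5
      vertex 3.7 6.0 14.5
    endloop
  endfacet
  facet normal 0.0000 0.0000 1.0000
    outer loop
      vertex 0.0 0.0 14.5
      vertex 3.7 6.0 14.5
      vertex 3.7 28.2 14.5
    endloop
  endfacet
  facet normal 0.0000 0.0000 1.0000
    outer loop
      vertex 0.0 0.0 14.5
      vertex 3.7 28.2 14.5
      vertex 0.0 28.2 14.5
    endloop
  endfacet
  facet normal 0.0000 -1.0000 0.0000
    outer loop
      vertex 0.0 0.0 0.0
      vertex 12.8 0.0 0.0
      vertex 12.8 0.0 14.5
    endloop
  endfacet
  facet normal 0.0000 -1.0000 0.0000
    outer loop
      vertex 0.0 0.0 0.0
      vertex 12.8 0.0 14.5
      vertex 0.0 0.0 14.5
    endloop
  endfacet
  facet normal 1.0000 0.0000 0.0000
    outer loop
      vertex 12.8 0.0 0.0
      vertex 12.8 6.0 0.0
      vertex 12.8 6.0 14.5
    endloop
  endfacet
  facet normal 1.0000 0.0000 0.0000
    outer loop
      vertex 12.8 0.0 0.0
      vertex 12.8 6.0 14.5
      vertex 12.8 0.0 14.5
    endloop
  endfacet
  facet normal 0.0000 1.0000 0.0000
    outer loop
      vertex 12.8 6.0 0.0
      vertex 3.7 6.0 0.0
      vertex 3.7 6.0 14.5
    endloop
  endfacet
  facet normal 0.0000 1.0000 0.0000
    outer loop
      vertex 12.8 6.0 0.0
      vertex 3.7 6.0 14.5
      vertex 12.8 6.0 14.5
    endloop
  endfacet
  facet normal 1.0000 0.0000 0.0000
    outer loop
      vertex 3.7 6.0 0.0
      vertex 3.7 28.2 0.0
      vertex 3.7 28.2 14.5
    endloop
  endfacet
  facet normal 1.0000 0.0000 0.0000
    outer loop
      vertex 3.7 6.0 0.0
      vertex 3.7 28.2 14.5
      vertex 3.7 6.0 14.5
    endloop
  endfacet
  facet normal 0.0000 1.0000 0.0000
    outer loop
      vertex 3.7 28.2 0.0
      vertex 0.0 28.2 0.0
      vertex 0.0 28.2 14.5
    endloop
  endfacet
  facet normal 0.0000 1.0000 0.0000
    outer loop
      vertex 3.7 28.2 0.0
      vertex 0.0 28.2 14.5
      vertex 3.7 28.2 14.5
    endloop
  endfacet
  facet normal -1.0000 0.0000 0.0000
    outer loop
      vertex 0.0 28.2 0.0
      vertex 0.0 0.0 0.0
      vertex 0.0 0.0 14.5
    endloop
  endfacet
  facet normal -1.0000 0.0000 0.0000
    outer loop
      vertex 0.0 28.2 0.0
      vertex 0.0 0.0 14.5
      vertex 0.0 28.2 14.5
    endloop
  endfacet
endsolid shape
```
; perimeter-only toolpath
G21 ; units = mm
G90 ; absolute positioning
G28 ; home
; layer 1
G0 Z3.6
G0 X0.0 Y0.0
G1 X12.8 Y0.0
G1 X12.8 Y6.0
G1 X3.7 Y6.0
G1 X3.7 Y28.2
G1 X0.0 Y28.2
G1 X0.0 Y0.0
; layer 2
G0 Z7.2
G0 X0.0 Y0.0
G1 X12.8 Y0.0
G1 X12.8 Y6.0
G1 X3.7 Y6.0
G1 X3.7 Y28.2
G1 X0.0 Y28.2
G1 X0.0 Y0.0
; layer 3
G0 Z10.9
G0 X0.0 Y0.0
G1 X12.8 Y0.0
G1 X12.8 Y6.0
G1 X3.7 Y6.0
G1 X3.7 Y28.2
G1 X0.0 Y28.2
G1 X0.0 Y0.0
; layer 4
G0 Z14.5
G0 X0.0 Y0.0
G1 X12.8 Y0.0
G1 X12.8 Y6.0
G1 X3.7 Y6.0
G1 X3.7 Y28.2
G1 X0.0 Y28.2
G1 X0.0 Y0.0
M2 ; end

The solid is an L-shaped prism: outer 12.8 × 28.2 mm, arm thicknesses ≈ 6 mm (horizontal) and 3.7 mm (vertical), extruded 14.5 mm in z. Slicing at Δz = 3.6 mm — 4 equal slices spanning the solid's height, so layer i sits at z = i·h/4 — gives 4 non-empty perimeters. Each is a 6-segment closed polygon; G0 lifts to the layer z and rapids to the start vertex, then G1 traces the edges.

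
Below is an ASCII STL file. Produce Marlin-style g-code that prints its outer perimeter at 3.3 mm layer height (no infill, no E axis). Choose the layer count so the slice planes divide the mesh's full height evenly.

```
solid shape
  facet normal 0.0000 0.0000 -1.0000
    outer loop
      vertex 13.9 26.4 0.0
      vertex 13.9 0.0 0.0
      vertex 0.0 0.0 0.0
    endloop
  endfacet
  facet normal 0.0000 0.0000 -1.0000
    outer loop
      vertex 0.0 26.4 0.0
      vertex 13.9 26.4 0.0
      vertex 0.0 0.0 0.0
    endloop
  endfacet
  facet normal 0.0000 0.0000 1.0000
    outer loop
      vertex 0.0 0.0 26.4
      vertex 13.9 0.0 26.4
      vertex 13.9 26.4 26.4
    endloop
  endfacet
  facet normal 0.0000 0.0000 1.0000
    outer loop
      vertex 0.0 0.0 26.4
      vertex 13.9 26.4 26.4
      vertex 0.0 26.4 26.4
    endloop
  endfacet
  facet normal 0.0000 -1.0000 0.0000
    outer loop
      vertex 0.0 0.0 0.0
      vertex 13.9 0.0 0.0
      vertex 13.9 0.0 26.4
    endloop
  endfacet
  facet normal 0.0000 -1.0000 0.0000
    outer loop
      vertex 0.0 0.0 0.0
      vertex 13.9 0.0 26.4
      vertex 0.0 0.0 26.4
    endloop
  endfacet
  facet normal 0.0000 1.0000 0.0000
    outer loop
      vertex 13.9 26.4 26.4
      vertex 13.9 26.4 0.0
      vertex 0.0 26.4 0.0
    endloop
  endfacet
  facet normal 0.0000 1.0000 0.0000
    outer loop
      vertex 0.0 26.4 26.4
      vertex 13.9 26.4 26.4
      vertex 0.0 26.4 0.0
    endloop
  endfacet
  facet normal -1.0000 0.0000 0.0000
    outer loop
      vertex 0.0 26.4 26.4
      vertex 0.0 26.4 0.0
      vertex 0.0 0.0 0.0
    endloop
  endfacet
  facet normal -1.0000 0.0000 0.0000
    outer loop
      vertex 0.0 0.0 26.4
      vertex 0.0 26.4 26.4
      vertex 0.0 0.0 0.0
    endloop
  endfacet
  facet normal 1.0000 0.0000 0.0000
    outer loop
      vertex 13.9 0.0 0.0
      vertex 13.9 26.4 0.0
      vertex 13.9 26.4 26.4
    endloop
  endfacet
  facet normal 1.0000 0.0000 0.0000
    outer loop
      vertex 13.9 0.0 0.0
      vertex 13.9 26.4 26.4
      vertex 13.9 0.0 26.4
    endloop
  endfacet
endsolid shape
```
; perimeter-only toolpath
G21 ; units = mm
G90 ; absolute positioning
G28 ; home
; layer 1
G0 Z3.3
G0 X0.0 Y0.0
G1 X13.9 Y0.0
G1 X13.9 Y26.4
G1 X0.0 Y26.4
G1 X0.0 Y0.0
; layer 2
G0 Z6.6
G0 X0.0 Y0.0
G1 X13.9 Y0.0
G1 X13.9 Y26.4
G1 X0.0 Y26.4
G1 X0.0 Y0.0
; layer 3
G0 Z9.9
G0 X0.0 Y0.0
G1 X13.9 Y0.0
G1 X13.9 Y26.4
G1 X0.0 Y26.4
G1 X0.0 Y0.0
; layer 4
G0 Z13.2
G0 X0.0 Y0.0
G1 X13.9 Y0.0
G1 X13.9 Y26.4
G1 X0.0 Y26.4
G1 X0.0 Y0.0
; layer 5
G0 Z16.5
G0 X0.0 Y0.0
G1 X13.9 Y0.0
G1 X13.9 Y26.4
G1 X0.0 Y26.4
G1 X0.0 Y0.0
; layer 6
G0 Z19.8
G0 X0.0 Y0.0
G1 X13.9 Y0.0
G1 X13.9 Y26.4
G1 X0.0 Y26.4
G1 X0.0 Y0.0
; layer 7
G0 Z23.1
G0 X0.0 Y0.0
G1 X13.9 Y0.0
G1 X13.9 Y26.4
G1 X0.0 Y26.4
G1 X0.0 Y0.0
; layer 8
G0 Z26.4
G0 X0.0 Y0.0
G1 X13.9 Y0.0
G1 X13.9 Y26.4
G1 X0.0 Y26.4
G1 X0.0 Y0.0
M2 ; end

The solid is a rectangular box, roughly 13.9 × 26.4 mm footprint and 26.4 mm tall. Slicing at Δz = 3.3 mm — 8 equal slices spanning the solid's height, so layer i sits at z = i·h/8 — gives 8 non-empty perimeters. Each is a 4-segment closed polygon; G0 lifts to the layer z and rapids to the start vertex, then G1 traces the edges.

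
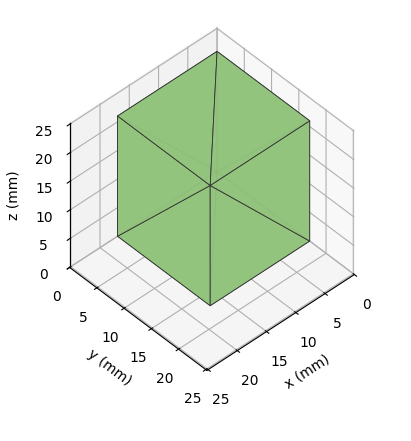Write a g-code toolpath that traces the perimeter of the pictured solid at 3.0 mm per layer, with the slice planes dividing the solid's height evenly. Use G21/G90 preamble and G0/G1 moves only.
Reading the render: the shape is a rectangular box, roughly 17 × 17 mm footprint and 21 mm tall (dimensions read to the nearest mm from the axis ticks). For the g-code, the solid's height is divided into equal slices at the stated Δz and each level perimeter traced with G1 moves after a G0 lift.

; perimeter-only toolpath
G21 ; units = mm
G90 ; absolute positioning
G28 ; home
; layer 1
G0 Z3.0
G0 X0.0 Y0.0
G1 X17.0 Y0.0
G1 X17.0 Y17.0
G1 X0.0 Y17.0
G1 X0.0 Y0.0
; layer 2
G0 Z6.0
G0 X0.0 Y0.0
G1 X17.0 Y0.0
G1 X17.0 Y17.0
G1 X0.0 Y17.0
G1 X0.0 Y0.0
; layer 3
G0 Z9.0
G0 X0.0 Y0.0
G1 X17.0 Y0.0
G1 X17.0 Y17.0
G1 X0.0 Y17.0
G1 X0.0 Y0.0
; layer 4
G0 Z12.0
G0 X0.0 Y0.0
G1 X17.0 Y0.0
G1 X17.0 Y17.0
G1 X0.0 Y17.0
G1 X0.0 Y0.0
; layer 5
G0 Z15.0
G0 X0.0 Y0.0
G1 X17.0 Y0.0
G1 X17.0 Y17.0
G1 X0.0 Y17.0
G1 X0.0 Y0.0
; layer 6
G0 Z18.0
G0 X0.0 Y0.0
G1 X17.0 Y0.0
G1 X17.0 Y17.0
G1 X0.0 Y17.0
G1 X0.0 Y0.0
; layer 7
G0 Z21.0
G0 X0.0 Y0.0
G1 X17.0 Y0.0
G1 X17.0 Y17.0
G1 X0.0 Y17.0
G1 X0.0 Y0.0
M2 ; end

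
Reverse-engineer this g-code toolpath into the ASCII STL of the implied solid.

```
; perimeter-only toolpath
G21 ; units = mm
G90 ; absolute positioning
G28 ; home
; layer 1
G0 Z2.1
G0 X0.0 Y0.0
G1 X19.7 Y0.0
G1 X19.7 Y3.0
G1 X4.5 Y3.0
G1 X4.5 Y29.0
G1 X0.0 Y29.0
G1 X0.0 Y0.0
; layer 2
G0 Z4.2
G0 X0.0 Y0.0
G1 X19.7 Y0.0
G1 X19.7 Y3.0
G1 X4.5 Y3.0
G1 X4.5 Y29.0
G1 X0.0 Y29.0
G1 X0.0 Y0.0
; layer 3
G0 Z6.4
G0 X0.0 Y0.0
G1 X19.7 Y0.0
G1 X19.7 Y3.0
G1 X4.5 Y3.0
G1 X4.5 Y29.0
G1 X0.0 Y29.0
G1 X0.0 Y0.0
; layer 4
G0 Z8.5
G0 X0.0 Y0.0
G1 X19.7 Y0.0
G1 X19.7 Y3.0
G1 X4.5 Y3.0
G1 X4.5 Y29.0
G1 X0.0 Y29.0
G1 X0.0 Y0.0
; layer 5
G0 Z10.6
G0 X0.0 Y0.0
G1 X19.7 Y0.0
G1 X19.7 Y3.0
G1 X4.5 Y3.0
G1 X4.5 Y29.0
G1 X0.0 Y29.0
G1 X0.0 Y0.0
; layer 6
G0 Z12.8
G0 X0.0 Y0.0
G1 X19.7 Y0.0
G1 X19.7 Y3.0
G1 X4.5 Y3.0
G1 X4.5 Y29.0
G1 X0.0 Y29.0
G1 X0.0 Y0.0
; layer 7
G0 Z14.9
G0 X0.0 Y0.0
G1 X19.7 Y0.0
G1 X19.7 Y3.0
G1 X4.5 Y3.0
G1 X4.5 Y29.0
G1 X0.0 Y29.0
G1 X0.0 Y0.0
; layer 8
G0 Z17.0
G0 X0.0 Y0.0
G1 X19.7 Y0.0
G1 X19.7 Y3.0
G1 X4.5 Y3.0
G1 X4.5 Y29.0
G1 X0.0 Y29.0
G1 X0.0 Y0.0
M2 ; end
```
solid part
  facet normal 0.0000 0.0000 -1.0000
    outer loop
      vertex 19.7 3.0 0.0
      vertex 19.7 0.0 0.0
      vertex 0.0 0.0 0.0
    endloop
  endfacet
  facet normal 0.0000 0.0000 -1.0000
    outer loop
      vertex 4.5 3.0 0.0
      vertex 19.7 3.0 0.0
      vertex 0.0 0.0 0.0
    endloop
  endfacet
  facet normal 0.0000 0.0000 -1.0000
    outer loop
      vertex 4.5 29.0 0.0
      vertex 4.5 3.0 0.0
      vertex 0.0 0.0 0.0
    endloop
  endfacet
  facet normal 0.0000 0.0000 -1.0000
    outer loop
      vertex 0.0 29.0 0.0
      vertex 4.5 29.0 0.0
      vertex 0.0 0.0 0.0
    endloop
  endfacet
  facet normal 0.0000 0.0000 1.0000
    outer loop
      vertex 0.0 0.0 17.0
      vertex 19.7 0.0 17.0
      vertex 19.7 3.0 17.0
    endloop
  endfacet
  facet normal 0.0000 0.0000 1.0000
    outer loop
      vertex 0.0 0.0 17.0
      vertex 19.7 3.0 17.0
      vertex 4.5 3.0 17.0
    endloop
  endfacet
  facet normal 0.0000 0.0000 1.0000
    outer loop
      vertex 0.0 0.0 17.0
      vertex 4.5 3.0 17.0
      vertex 4.5 29.0 17.0
    endloop
  endfacet
  facet normal 0.0000 0.0000 1.0000
    outer loop
      vertex 0.0 0.0 17.0
      vertex 4.5 29.0 17.0
      vertex 0.0 29.0 17.0
    endloop
  endfacet
  facet normal 0.0000 -1.0000 0.0000
    outer loop
      vertex 0.0 0.0 0.0
      vertex 19.7 0.0 0.0
      vertex 19.7 0.0 17.0
    endloop
  endfacet
  facet normal 0.0000 -1.0000 0.0000
    outer loop
      vertex 0.0 0.0 0.0
      vertex 19.7 0.0 17.0
      vertex 0.0 0.0 17.0
    endloop
  endfacet
  facet normal 1.0000 0.0000 0.0000
    outer loop
      vertex 19.7 0.0 0.0
      vertex 19.7 3.0 0.0
      vertex 19.7 3.0 17.0
    endloop
  endfacet
  facet normal 1.0000 0.0000 0.0000
    outer loop
      vertex 19.7 0.0 0.0
      vertex 19.7 3.0 17.0
      vertex 19.7 0.0 17.0
    endloop
  endfacet
  facet normal 0.0000 1.0000 0.0000
    outer loop
      vertex 19.7 3.0 0.0
      vertex 4.5 3.0 0.0
      vertex 4.5 3.0 17.0
    endloop
  endfacet
  facet normal 0.0000 1.0000 0.0000
    outer loop
      vertex 19.7 3.0 0.0
      vertex 4.5 3.0 17.0
      vertex 19.7 3.0 17.0
    endloop
  endfacet
  facet normal 1.0000 0.0000 0.0000
    outer loop
      vertex 4.5 3.0 0.0
      vertex 4.5 29.0 0.0
      vertex 4.5 29.0 17.0
    endloop
  endfacet
  facet normal 1.0000 0.0000 0.0000
    outer loop
      vertex 4.5 3.0 0.0
      vertex 4.5 29.0 17.0
      vertex 4.5 3.0 17.0
    endloop
  endfacet
  facet normal 0.0000 1.0000 0.0000
    outer loop
      vertex 4.5 29.0 0.0
      vertex 0.0 29.0 0.0
      vertex 0.0 29.0 17.0
    endloop
  endfacet
  facet normal 0.0000 1.0000 0.0000
    outer loop
      vertex 4.5 29.0 0.0
      vertex 0.0 29.0 17.0
      vertex 4.5 29.0 17.0
    endloop
  endfacet
  facet normal -1.0000 0.0000 0.0000
    outer loop
      vertex 0.0 29.0 0.0
      vertex 0.0 0.0 0.0
      vertex 0.0 0.0 17.0
    endloop
  endfacet
  facet normal -1.0000 0.0000 0.0000
    outer loop
      vertex 0.0 29.0 0.0
      vertex 0.0 0.0 17.0
      vertex 0.0 29.0 17.0
    endloop
  endfacet
endsolid part

The G0 Z moves step by Δz≈2.1 mm. Every layer's G1 loop is the same polygon, so the solid is a straight extrusion of it from z=0 to z≈17. Closing with flat bottom and top caps and triangulating gives 20 facets — an L-shaped prism: outer 19.7 × 29 mm, arm thicknesses ≈ 3 mm (horizontal) and 4.5 mm (vertical), extruded 17 mm in z.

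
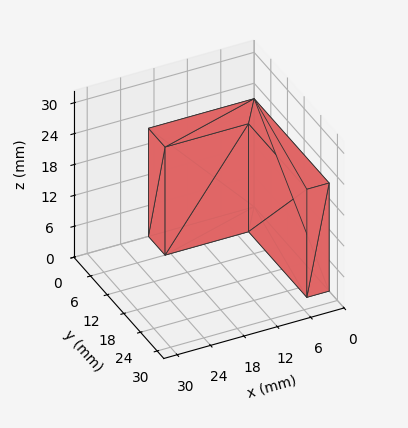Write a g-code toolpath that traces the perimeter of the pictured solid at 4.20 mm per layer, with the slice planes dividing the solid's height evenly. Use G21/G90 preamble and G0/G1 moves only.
Reading the render: the shape is an L-shaped prism: outer 19 × 27 mm, arm thicknesses ≈ 6 mm (horizontal) and 4 mm (vertical), extruded 21 mm in z (dimensions read to the nearest mm from the axis ticks). For the g-code, the solid's height is divided into equal slices at the stated Δz and each level perimeter traced with G1 moves after a G0 lift.

; perimeter-only toolpath
G21 ; units = mm
G90 ; absolute positioning
G28 ; home
; layer 1
G0 Z4.20
G0 X0.00 Y0.00
G1 X19.00 Y0.00
G1 X19.00 Y6.00
G1 X4.00 Y6.00
G1 X4.00 Y27.00
G1 X0.00 Y27.00
G1 X0.00 Y0.00
; layer 2
G0 Z8.40
G0 X0.00 Y0.00
G1 X19.00 Y0.00
G1 X19.00 Y6.00
G1 X4.00 Y6.00
G1 X4.00 Y27.00
G1 X0.00 Y27.00
G1 X0.00 Y0.00
; layer 3
G0 Z12.60
G0 X0.00 Y0.00
G1 X19.00 Y0.00
G1 X19.00 Y6.00
G1 X4.00 Y6.00
G1 X4.00 Y27.00
G1 X0.00 Y27.00
G1 X0.00 Y0.00
; layer 4
G0 Z16.80
G0 X0.00 Y0.00
G1 X19.00 Y0.00
G1 X19.00 Y6.00
G1 X4.00 Y6.00
G1 X4.00 Y27.00
G1 X0.00 Y27.00
G1 X0.00 Y0.00
; layer 5
G0 Z21.00
G0 X0.00 Y0.00
G1 X19.00 Y0.00
G1 X19.00 Y6.00
G1 X4.00 Y6.00
G1 X4.00 Y27.00
G1 X0.00 Y27.00
G1 X0.00 Y0.00
M2 ; end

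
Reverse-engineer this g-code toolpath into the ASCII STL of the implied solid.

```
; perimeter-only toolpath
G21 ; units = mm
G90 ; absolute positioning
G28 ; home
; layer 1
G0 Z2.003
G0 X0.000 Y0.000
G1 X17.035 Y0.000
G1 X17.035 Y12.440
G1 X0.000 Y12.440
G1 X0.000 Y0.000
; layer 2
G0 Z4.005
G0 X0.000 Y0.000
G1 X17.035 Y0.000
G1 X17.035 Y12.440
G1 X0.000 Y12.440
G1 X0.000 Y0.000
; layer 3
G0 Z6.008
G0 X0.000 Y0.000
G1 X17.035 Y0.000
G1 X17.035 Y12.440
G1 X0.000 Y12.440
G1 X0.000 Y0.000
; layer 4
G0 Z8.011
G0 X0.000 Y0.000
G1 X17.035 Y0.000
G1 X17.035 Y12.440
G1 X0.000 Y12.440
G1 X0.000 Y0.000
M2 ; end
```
solid part
  facet normal 0.0000 0.0000 -1.0000
    outer loop
      vertex 17.035 12.440 0.000
      vertex 17.035 0.000 0.000
      vertex 0.000 0.000 0.000
    endloop
  endfacet
  facet normal 0.0000 0.0000 -1.0000
    outer loop
      vertex 0.000 12.440 0.000
      vertex 17.035 12.440 0.000
      vertex 0.000 0.000 0.000
    endloop
  endfacet
  facet normal 0.0000 0.0000 1.0000
    outer loop
      vertex 0.000 0.000 8.011
      vertex 17.035 0.000 8.011
      vertex 17.035 12.440 8.011
    endloop
  endfacet
  facet normal 0.0000 0.0000 1.0000
    outer loop
      vertex 0.000 0.000 8.011
      vertex 17.035 12.440 8.011
      vertex 0.000 12.440 8.011
    endloop
  endfacet
  facet normal 0.0000 -1.0000 0.0000
    outer loop
      vertex 0.000 0.000 0.000
      vertex 17.035 0.000 0.000
      vertex 17.035 0.000 8.011
    endloop
  endfacet
  facet normal 0.0000 -1.0000 0.0000
    outer loop
      vertex 0.000 0.000 0.000
      vertex 17.035 0.000 8.011
      vertex 0.000 0.000 8.011
    endloop
  endfacet
  facet normal 0.0000 1.0000 0.0000
    outer loop
      vertex 17.035 12.440 8.011
      vertex 17.035 12.440 0.000
      vertex 0.000 12.440 0.000
    endloop
  endfacet
  facet normal 0.0000 1.0000 0.0000
    outer loop
      vertex 0.000 12.440 8.011
      vertex 17.035 12.440 8.011
      vertex 0.000 12.440 0.000
    endloop
  endfacet
  facet normal -1.0000 0.0000 0.0000
    outer loop
      vertex 0.000 12.440 8.011
      vertex 0.000 12.440 0.000
      vertex 0.000 0.000 0.000
    endloop
  endfacet
  facet normal -1.0000 0.0000 0.0000
    outer loop
      vertex 0.000 0.000 8.011
      vertex 0.000 12.440 8.011
      vertex 0.000 0.000 0.000
    endloop
  endfacet
  facet normal 1.0000 0.0000 0.0000
    outer loop
      vertex 17.035 0.000 0.000
      vertex 17.035 12.440 0.000
      vertex 17.035 12.440 8.011
    endloop
  endfacet
  facet normal 1.0000 0.0000 0.0000
    outer loop
      vertex 17.035 0.000 0.000
      vertex 17.035 12.440 8.011
      vertex 17.035 0.000 8.011
    endloop
  endfacet
endsolid part

The G0 Z moves step by Δz≈2.003 mm. Every layer's G1 loop is the same polygon, so the solid is a straight extrusion of it from z=0 to z≈8.01. Closing with flat bottom and top caps and triangulating gives 12 facets — a rectangular box, roughly 17 × 12.4 mm footprint and 8.01 mm tall.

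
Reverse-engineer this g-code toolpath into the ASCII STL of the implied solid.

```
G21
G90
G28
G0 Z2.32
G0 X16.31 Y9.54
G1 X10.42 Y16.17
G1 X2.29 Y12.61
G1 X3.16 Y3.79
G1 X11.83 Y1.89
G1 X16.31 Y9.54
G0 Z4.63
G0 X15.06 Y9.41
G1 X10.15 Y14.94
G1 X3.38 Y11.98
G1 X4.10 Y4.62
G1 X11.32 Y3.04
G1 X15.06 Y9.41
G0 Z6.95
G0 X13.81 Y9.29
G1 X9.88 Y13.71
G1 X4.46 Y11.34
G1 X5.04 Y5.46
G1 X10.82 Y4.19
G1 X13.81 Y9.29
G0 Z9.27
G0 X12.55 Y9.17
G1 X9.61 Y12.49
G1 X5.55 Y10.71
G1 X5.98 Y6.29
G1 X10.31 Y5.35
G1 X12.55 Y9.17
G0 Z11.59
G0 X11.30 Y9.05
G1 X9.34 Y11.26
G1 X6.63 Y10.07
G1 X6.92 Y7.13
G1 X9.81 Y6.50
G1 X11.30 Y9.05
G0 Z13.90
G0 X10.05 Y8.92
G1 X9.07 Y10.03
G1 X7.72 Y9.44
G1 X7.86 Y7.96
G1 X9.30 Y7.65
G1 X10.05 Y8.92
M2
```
solid part
  facet normal 0.0000 0.0000 -1.0000
    outer loop
      vertex 1.21 13.25 0.00
      vertex 10.69 17.40 0.00
      vertex 17.56 9.66 0.00
    endloop
  endfacet
  facet normal 0.0000 0.0000 -1.0000
    outer loop
      vertex 2.22 2.95 0.00
      vertex 1.21 13.25 0.00
      vertex 17.56 9.66 0.00
    endloop
  endfacet
  facet normal 0.0000 0.0000 -1.0000
    outer loop
      vertex 12.33 0.74 0.00
      vertex 2.22 2.95 0.00
      vertex 17.56 9.66 0.00
    endloop
  endfacet
  facet normal 0.6848 0.6078 0.4021
    outer loop
      vertex 17.56 9.66 0.00
      vertex 10.69 17.40 0.00
      vertex 8.80 8.80 16.22
    endloop
  endfacet
  facet normal -0.3672 0.8388 0.4020
    outer loop
      vertex 10.69 17.40 0.00
      vertex 1.21 13.25 0.00
      vertex 8.80 8.80 16.22
    endloop
  endfacet
  facet normal -0.9113 -0.0894 0.4019
    outer loop
      vertex 1.21 13.25 0.00
      vertex 2.22 2.95 0.00
      vertex 8.80 8.80 16.22
    endloop
  endfacet
  facet normal -0.1955 -0.8945 0.4020
    outer loop
      vertex 2.22 2.95 0.00
      vertex 12.33 0.74 0.00
      vertex 8.80 8.80 16.22
    endloop
  endfacet
  facet normal 0.7899 -0.4631 0.4020
    outer loop
      vertex 12.33 0.74 0.00
      vertex 17.56 9.66 0.00
      vertex 8.80 8.80 16.22
    endloop
  endfacet
endsolid part

The G0 Z moves step by Δz≈2.32 mm. The G1 loops shrink linearly with z, so the solid tapers from its base footprint up to z≈16.2. Closing with a flat bottom cap and the tapered top and triangulating gives 8 facets — a regular 5-sided pyramid, base circumscribed radius ≈ 8.8 mm, apex at z ≈ 16.2 mm.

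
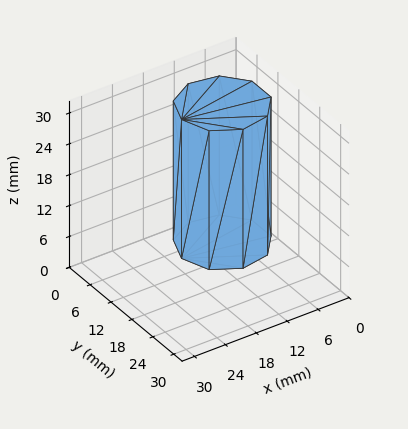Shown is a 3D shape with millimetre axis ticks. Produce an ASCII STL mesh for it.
Reading the render: the shape is a regular 9-sided prism (a cylinder approximated with 9 flat sides), circumscribed radius ≈ 8 mm, height ≈ 27 mm (dimensions read to the nearest mm from the axis ticks). For the STL, each face is triangulated and given an outward normal.

solid part
  facet normal 0.0000 0.0000 -1.0000
    outer loop
      vertex 9.389 15.878 0.000
      vertex 14.128 13.142 0.000
      vertex 16.000 8.000 0.000
    endloop
  endfacet
  facet normal 0.0000 0.0000 -1.0000
    outer loop
      vertex 4.000 14.928 0.000
      vertex 9.389 15.878 0.000
      vertex 16.000 8.000 0.000
    endloop
  endfacet
  facet normal 0.0000 0.0000 -1.0000
    outer loop
      vertex 0.482 10.736 0.000
      vertex 4.000 14.928 0.000
      vertex 16.000 8.000 0.000
    endloop
  endfacet
  facet normal 0.0000 0.0000 -1.0000
    outer loop
      vertex 0.482 5.264 0.000
      vertex 0.482 10.736 0.000
      vertex 16.000 8.000 0.000
    endloop
  endfacet
  facet normal 0.0000 0.0000 -1.0000
    outer loop
      vertex 4.000 1.072 0.000
      vertex 0.482 5.264 0.000
      vertex 16.000 8.000 0.000
    endloop
  endfacet
  facet normal 0.0000 0.0000 -1.0000
    outer loop
      vertex 9.389 0.122 0.000
      vertex 4.000 1.072 0.000
      vertex 16.000 8.000 0.000
    endloop
  endfacet
  facet normal 0.0000 0.0000 -1.0000
    outer loop
      vertex 14.128 2.858 0.000
      vertex 9.389 0.122 0.000
      vertex 16.000 8.000 0.000
    endloop
  endfacet
  facet normal 0.0000 0.0000 1.0000
    outer loop
      vertex 16.000 8.000 27.000
      vertex 14.128 13.142 27.000
      vertex 9.389 15.878 27.000
    endloop
  endfacet
  facet normal 0.0000 0.0000 1.0000
    outer loop
      vertex 16.000 8.000 27.000
      vertex 9.389 15.878 27.000
      vertex 4.000 14.928 27.000
    endloop
  endfacet
  facet normal 0.0000 0.0000 1.0000
    outer loop
      vertex 16.000 8.000 27.000
      vertex 4.000 14.928 27.000
      vertex 0.482 10.736 27.000
    endloop
  endfacet
  facet normal 0.0000 0.0000 1.0000
    outer loop
      vertex 16.000 8.000 27.000
      vertex 0.482 10.736 27.000
      vertex 0.482 5.264 27.000
    endloop
  endfacet
  facet normal 0.0000 0.0000 1.0000
    outer loop
      vertex 16.000 8.000 27.000
      vertex 0.482 5.264 27.000
      vertex 4.000 1.072 27.000
    endloop
  endfacet
  facet normal 0.0000 0.0000 1.0000
    outer loop
      vertex 16.000 8.000 27.000
      vertex 4.000 1.072 27.000
      vertex 9.389 0.122 27.000
    endloop
  endfacet
  facet normal 0.0000 0.0000 1.0000
    outer loop
      vertex 16.000 8.000 27.000
      vertex 9.389 0.122 27.000
      vertex 14.128 2.858 27.000
    endloop
  endfacet
  facet normal 0.9397 0.3421 0.0000
    outer loop
      vertex 16.000 8.000 0.000
      vertex 14.128 13.142 0.000
      vertex 14.128 13.142 27.000
    endloop
  endfacet
  facet normal 0.9397 0.3421 0.0000
    outer loop
      vertex 16.000 8.000 0.000
      vertex 14.128 13.142 27.000
      vertex 16.000 8.000 27.000
    endloop
  endfacet
  facet normal 0.5000 0.8660 0.0000
    outer loop
      vertex 14.128 13.142 0.000
      vertex 9.389 15.878 0.000
      vertex 9.389 15.878 27.000
    endloop
  endfacet
  facet normal 0.5000 0.8660 0.0000
    outer loop
      vertex 14.128 13.142 0.000
      vertex 9.389 15.878 27.000
      vertex 14.128 13.142 27.000
    endloop
  endfacet
  facet normal -0.1736 0.9848 0.0000
    outer loop
      vertex 9.389 15.878 0.000
      vertex 4.000 14.928 0.000
      vertex 4.000 14.928 27.000
    endloop
  endfacet
  facet normal -0.1736 0.9848 0.0000
    outer loop
      vertex 9.389 15.878 0.000
      vertex 4.000 14.928 27.000
      vertex 9.389 15.878 27.000
    endloop
  endfacet
  facet normal -0.7660 0.6428 0.0000
    outer loop
      vertex 4.000 14.928 0.000
      vertex 0.482 10.736 0.000
      vertex 0.482 10.736 27.000
    endloop
  endfacet
  facet normal -0.7660 0.6428 0.0000
    outer loop
      vertex 4.000 14.928 0.000
      vertex 0.482 10.736 27.000
      vertex 4.000 14.928 27.000
    endloop
  endfacet
  facet normal -1.0000 0.0000 0.0000
    outer loop
      vertex 0.482 10.736 0.000
      vertex 0.482 5.264 0.000
      vertex 0.482 5.264 27.000
    endloop
  endfacet
  facet normal -1.0000 0.0000 0.0000
    outer loop
      vertex 0.482 10.736 0.000
      vertex 0.482 5.264 27.000
      vertex 0.482 10.736 27.000
    endloop
  endfacet
  facet normal -0.7660 -0.6428 0.0000
    outer loop
      vertex 0.482 5.264 0.000
      vertex 4.000 1.072 0.000
      vertex 4.000 1.072 27.000
    endloop
  endfacet
  facet normal -0.7660 -0.6428 0.0000
    outer loop
      vertex 0.482 5.264 0.000
      vertex 4.000 1.072 27.000
      vertex 0.482 5.264 27.000
    endloop
  endfacet
  facet normal -0.1736 -0.9848 0.0000
    outer loop
      vertex 4.000 1.072 0.000
      vertex 9.389 0.122 0.000
      vertex 9.389 0.122 27.000
    endloop
  endfacet
  facet normal -0.1736 -0.9848 0.0000
    outer loop
      vertex 4.000 1.072 0.000
      vertex 9.389 0.122 27.000
      vertex 4.000 1.072 27.000
    endloop
  endfacet
  facet normal 0.5000 -0.8660 0.0000
    outer loop
      vertex 9.389 0.122 0.000
      vertex 14.128 2.858 0.000
      vertex 14.128 2.858 27.000
    endloop
  endfacet
  facet normal 0.5000 -0.8660 0.0000
    outer loop
      vertex 9.389 0.122 0.000
      vertex 14.128 2.858 27.000
      vertex 9.389 0.122 27.000
    endloop
  endfacet
  facet normal 0.9397 -0.3421 0.0000
    outer loop
      vertex 14.128 2.858 0.000
      vertex 16.000 8.000 0.000
      vertex 16.000 8.000 27.000
    endloop
  endfacet
  facet normal 0.9397 -0.3421 0.0000
    outer loop
      vertex 14.128 2.858 0.000
      vertex 16.000 8.000 27.000
      vertex 14.128 2.858 27.000
    endloop
  endfacet
endsolid part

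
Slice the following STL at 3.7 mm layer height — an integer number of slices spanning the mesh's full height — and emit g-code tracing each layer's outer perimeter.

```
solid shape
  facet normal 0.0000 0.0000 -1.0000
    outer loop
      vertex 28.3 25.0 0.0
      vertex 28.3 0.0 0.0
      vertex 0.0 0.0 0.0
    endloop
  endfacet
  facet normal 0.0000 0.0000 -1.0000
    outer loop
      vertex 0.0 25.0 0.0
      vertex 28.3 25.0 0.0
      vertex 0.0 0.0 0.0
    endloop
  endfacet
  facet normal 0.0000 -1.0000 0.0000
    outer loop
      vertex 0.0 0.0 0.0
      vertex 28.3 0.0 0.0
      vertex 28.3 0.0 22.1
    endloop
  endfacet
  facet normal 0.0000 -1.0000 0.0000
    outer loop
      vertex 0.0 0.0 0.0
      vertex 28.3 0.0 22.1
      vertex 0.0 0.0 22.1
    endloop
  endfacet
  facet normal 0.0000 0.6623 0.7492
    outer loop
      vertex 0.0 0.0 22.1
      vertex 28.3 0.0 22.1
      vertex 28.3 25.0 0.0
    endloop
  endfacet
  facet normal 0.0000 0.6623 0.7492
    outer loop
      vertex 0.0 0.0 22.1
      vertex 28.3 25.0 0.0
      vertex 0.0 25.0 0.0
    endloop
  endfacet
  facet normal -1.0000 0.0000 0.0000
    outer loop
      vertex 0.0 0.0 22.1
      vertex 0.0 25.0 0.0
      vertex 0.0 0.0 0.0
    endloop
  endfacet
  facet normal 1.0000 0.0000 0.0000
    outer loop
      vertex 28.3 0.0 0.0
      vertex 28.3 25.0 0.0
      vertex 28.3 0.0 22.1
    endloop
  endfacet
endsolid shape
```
; perimeter-only toolpath
G21 ; units = mm
G90 ; absolute positioning
G28 ; home
; layer 1
G0 Z3.7
G0 X0.0 Y0.0
G1 X28.3 Y0.0
G1 X28.3 Y20.8
G1 X0.0 Y20.8
G1 X0.0 Y0.0
; layer 2
G0 Z7.4
G0 X0.0 Y0.0
G1 X28.3 Y0.0
G1 X28.3 Y16.7
G1 X0.0 Y16.7
G1 X0.0 Y0.0
; layer 3
G0 Z11.1
G0 X0.0 Y0.0
G1 X28.3 Y0.0
G1 X28.3 Y12.5
G1 X0.0 Y12.5
G1 X0.0 Y0.0
; layer 4
G0 Z14.7
G0 X0.0 Y0.0
G1 X28.3 Y0.0
G1 X28.3 Y8.3
G1 X0.0 Y8.3
G1 X0.0 Y0.0
; layer 5
G0 Z18.4
G0 X0.0 Y0.0
G1 X28.3 Y0.0
G1 X28.3 Y4.2
G1 X0.0 Y4.2
G1 X0.0 Y0.0
M2 ; end

The solid is a wedge (ramp): 28.3 × 25 mm base, rising to 22.1 mm along the y=0 edge and sloping linearly to z=0 at y=25. Slicing at Δz = 3.7 mm — 6 equal slices spanning the solid's height, so layer i sits at z = i·h/6 — gives 5 non-empty perimeters. Each is a 4-segment closed polygon; G0 lifts to the layer z and rapids to the start vertex, then G1 traces the edges. The cross-section shrinks linearly with z (the slice at the apex is degenerate and omitted).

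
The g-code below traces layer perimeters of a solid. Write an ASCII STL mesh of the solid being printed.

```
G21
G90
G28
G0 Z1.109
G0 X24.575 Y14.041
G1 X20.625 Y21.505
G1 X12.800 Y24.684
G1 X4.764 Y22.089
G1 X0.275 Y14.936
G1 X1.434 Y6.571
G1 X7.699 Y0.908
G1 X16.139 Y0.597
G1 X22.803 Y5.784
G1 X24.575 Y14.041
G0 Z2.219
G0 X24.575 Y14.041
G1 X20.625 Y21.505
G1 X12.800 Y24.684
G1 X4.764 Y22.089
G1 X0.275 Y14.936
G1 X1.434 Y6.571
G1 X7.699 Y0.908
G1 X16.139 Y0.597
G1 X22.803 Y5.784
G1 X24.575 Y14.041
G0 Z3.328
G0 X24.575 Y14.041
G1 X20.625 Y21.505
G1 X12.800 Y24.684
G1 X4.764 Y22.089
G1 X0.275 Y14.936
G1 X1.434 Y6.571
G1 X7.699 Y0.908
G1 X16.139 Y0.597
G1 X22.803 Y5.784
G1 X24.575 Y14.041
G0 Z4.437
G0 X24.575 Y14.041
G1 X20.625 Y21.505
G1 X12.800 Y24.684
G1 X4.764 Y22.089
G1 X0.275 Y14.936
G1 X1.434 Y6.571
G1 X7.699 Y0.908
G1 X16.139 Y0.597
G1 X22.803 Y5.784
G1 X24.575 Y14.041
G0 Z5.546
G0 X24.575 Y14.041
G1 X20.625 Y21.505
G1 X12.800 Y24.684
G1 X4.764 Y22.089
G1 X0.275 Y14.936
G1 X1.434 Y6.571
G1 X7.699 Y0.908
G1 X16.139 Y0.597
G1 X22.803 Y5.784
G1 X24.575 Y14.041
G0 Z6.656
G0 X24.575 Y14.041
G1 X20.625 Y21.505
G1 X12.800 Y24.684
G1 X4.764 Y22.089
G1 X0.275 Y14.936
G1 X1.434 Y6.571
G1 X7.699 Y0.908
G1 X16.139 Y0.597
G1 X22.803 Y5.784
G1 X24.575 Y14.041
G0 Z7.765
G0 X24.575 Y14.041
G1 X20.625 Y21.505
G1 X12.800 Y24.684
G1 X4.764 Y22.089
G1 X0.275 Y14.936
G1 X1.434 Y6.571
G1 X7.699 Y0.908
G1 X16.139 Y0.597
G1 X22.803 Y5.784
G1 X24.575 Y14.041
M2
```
solid part
  facet normal 0.0000 0.0000 -1.0000
    outer loop
      vertex 12.800 24.684 0.000
      vertex 20.625 21.505 0.000
      vertex 24.575 14.041 0.000
    endloop
  endfacet
  facet normal 0.0000 0.0000 -1.0000
    outer loop
      vertex 4.764 22.089 0.000
      vertex 12.800 24.684 0.000
      vertex 24.575 14.041 0.000
    endloop
  endfacet
  facet normal 0.0000 0.0000 -1.0000
    outer loop
      vertex 0.275 14.936 0.000
      vertex 4.764 22.089 0.000
      vertex 24.575 14.041 0.000
    endloop
  endfacet
  facet normal 0.0000 0.0000 -1.0000
    outer loop
      vertex 1.434 6.571 0.000
      vertex 0.275 14.936 0.000
      vertex 24.575 14.041 0.000
    endloop
  endfacet
  facet normal 0.0000 0.0000 -1.0000
    outer loop
      vertex 7.699 0.908 0.000
      vertex 1.434 6.571 0.000
      vertex 24.575 14.041 0.000
    endloop
  endfacet
  facet normal 0.0000 0.0000 -1.0000
    outer loop
      vertex 16.139 0.597 0.000
      vertex 7.699 0.908 0.000
      vertex 24.575 14.041 0.000
    endloop
  endfacet
  facet normal 0.0000 0.0000 -1.0000
    outer loop
      vertex 22.803 5.784 0.000
      vertex 16.139 0.597 0.000
      vertex 24.575 14.041 0.000
    endloop
  endfacet
  facet normal 0.0000 0.0000 1.0000
    outer loop
      vertex 24.575 14.041 7.765
      vertex 20.625 21.505 7.765
      vertex 12.800 24.684 7.765
    endloop
  endfacet
  facet normal 0.0000 0.0000 1.0000
    outer loop
      vertex 24.575 14.041 7.765
      vertex 12.800 24.684 7.765
      vertex 4.764 22.089 7.765
    endloop
  endfacet
  facet normal 0.0000 0.0000 1.0000
    outer loop
      vertex 24.575 14.041 7.765
      vertex 4.764 22.089 7.765
      vertex 0.275 14.936 7.765
    endloop
  endfacet
  facet normal 0.0000 0.0000 1.0000
    outer loop
      vertex 24.575 14.041 7.765
      vertex 0.275 14.936 7.765
      vertex 1.434 6.571 7.765
    endloop
  endfacet
  facet normal 0.0000 0.0000 1.0000
    outer loop
      vertex 24.575 14.041 7.765
      vertex 1.434 6.571 7.765
      vertex 7.699 0.908 7.765
    endloop
  endfacet
  facet normal 0.0000 0.0000 1.0000
    outer loop
      vertex 24.575 14.041 7.765
      vertex 7.699 0.908 7.765
      vertex 16.139 0.597 7.765
    endloop
  endfacet
  facet normal 0.0000 0.0000 1.0000
    outer loop
      vertex 24.575 14.041 7.765
      vertex 16.139 0.597 7.765
      vertex 22.803 5.784 7.765
    endloop
  endfacet
  facet normal 0.8839 0.4677 0.0000
    outer loop
      vertex 24.575 14.041 0.000
      vertex 20.625 21.505 0.000
      vertex 20.625 21.505 7.765
    endloop
  endfacet
  facet normal 0.8839 0.4677 0.0000
    outer loop
      vertex 24.575 14.041 0.000
      vertex 20.625 21.505 7.765
      vertex 24.575 14.041 7.765
    endloop
  endfacet
  facet normal 0.3764 0.9265 0.0000
    outer loop
      vertex 20.625 21.505 0.000
      vertex 12.800 24.684 0.000
      vertex 12.800 24.684 7.765
    endloop
  endfacet
  facet normal 0.3764 0.9265 0.0000
    outer loop
      vertex 20.625 21.505 0.000
      vertex 12.800 24.684 7.765
      vertex 20.625 21.505 7.765
    endloop
  endfacet
  facet normal -0.3073 0.9516 0.0000
    outer loop
      vertex 12.800 24.684 0.000
      vertex 4.764 22.089 0.000
      vertex 4.764 22.089 7.765
    endloop
  endfacet
  facet normal -0.3073 0.9516 0.0000
    outer loop
      vertex 12.800 24.684 0.000
      vertex 4.764 22.089 7.765
      vertex 12.800 24.684 7.765
    endloop
  endfacet
  facet normal -0.8470 0.5316 0.0000
    outer loop
      vertex 4.764 22.089 0.000
      vertex 0.275 14.936 0.000
      vertex 0.275 14.936 7.765
    endloop
  endfacet
  facet normal -0.8470 0.5316 0.0000
    outer loop
      vertex 4.764 22.089 0.000
      vertex 0.275 14.936 7.765
      vertex 4.764 22.089 7.765
    endloop
  endfacet
  facet normal -0.9905 -0.1372 0.0000
    outer loop
      vertex 0.275 14.936 0.000
      vertex 1.434 6.571 0.000
      vertex 1.434 6.571 7.765
    endloop
  endfacet
  facet normal -0.9905 -0.1372 0.0000
    outer loop
      vertex 0.275 14.936 0.000
      vertex 1.434 6.571 7.765
      vertex 0.275 14.936 7.765
    endloop
  endfacet
  facet normal -0.6706 -0.7418 0.0000
    outer loop
      vertex 1.434 6.571 0.000
      vertex 7.699 0.908 0.000
      vertex 7.699 0.908 7.765
    endloop
  endfacet
  facet normal -0.6706 -0.7418 0.0000
    outer loop
      vertex 1.434 6.571 0.000
      vertex 7.699 0.908 7.765
      vertex 1.434 6.571 7.765
    endloop
  endfacet
  facet normal -0.0368 -0.9993 0.0000
    outer loop
      vertex 7.699 0.908 0.000
      vertex 16.139 0.597 0.000
      vertex 16.139 0.597 7.765
    endloop
  endfacet
  facet normal -0.0368 -0.9993 0.0000
    outer loop
      vertex 7.699 0.908 0.000
      vertex 16.139 0.597 7.765
      vertex 7.699 0.908 7.765
    endloop
  endfacet
  facet normal 0.6142 -0.7891 0.0000
    outer loop
      vertex 16.139 0.597 0.000
      vertex 22.803 5.784 0.000
      vertex 22.803 5.784 7.765
    endloop
  endfacet
  facet normal 0.6142 -0.7891 0.0000
    outer loop
      vertex 16.139 0.597 0.000
      vertex 22.803 5.784 7.765
      vertex 16.139 0.597 7.765
    endloop
  endfacet
  facet normal 0.9777 -0.2098 0.0000
    outer loop
      vertex 22.803 5.784 0.000
      vertex 24.575 14.041 0.000
      vertex 24.575 14.041 7.765
    endloop
  endfacet
  facet normal 0.9777 -0.2098 0.0000
    outer loop
      vertex 22.803 5.784 0.000
      vertex 24.575 14.041 7.765
      vertex 22.803 5.784 7.765
    endloop
  endfacet
endsolid part

The G0 Z moves step by Δz≈1.109 mm. Every layer's G1 loop is the same polygon, so the solid is a straight extrusion of it from z=0 to z≈7.76. Closing with flat bottom and top caps and triangulating gives 32 facets — a regular 9-sided prism (a cylinder approximated with 9 flat sides), circumscribed radius ≈ 12.3 mm, height ≈ 7.76 mm.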